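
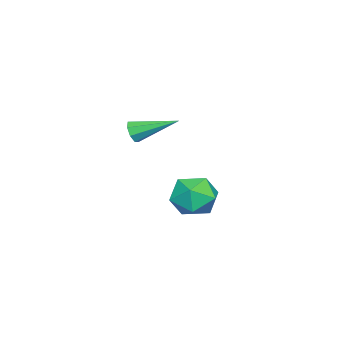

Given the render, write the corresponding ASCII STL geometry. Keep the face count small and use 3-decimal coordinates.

solid 
facet normal 0.195 -0.906 -0.376
outer loop
vertex 0.38 0.123 3.088
vertex -0.002 0.191 2.726
vertex 0.518 0.294 2.747
endloop
endfacet
facet normal 0.838 0.269 0.474
outer loop
vertex 0.38 0.123 3.088
vertex 0.518 0.294 2.747
vertex -0.358 1.849 3.414
endloop
endfacet
facet normal 0.195 -0.906 -0.377
outer loop
vertex 0.518 0.294 2.747
vertex -0.002 0.191 2.726
vertex 0.351 0.405 2.394
endloop
endfacet
facet normal 0.810 0.547 -0.211
outer loop
vertex 0.518 0.294 2.747
vertex 0.351 0.405 2.394
vertex -0.358 1.849 3.414
endloop
endfacet
facet normal 0.196 -0.906 -0.376
outer loop
vertex 0.351 0.405 2.394
vertex -0.002 0.191 2.726
vertex -0.022 0.39 2.236
endloop
endfacet
facet normal 0.277 0.641 -0.715
outer loop
vertex 0.351 0.405 2.394
vertex -0.022 0.39 2.236
vertex -0.358 1.849 3.414
endloop
endfacet
facet normal 0.197 -0.906 -0.376
outer loop
vertex -0.022 0.39 2.236
vertex -0.002 0.191 2.726
vertex -0.383 0.258 2.365
endloop
endfacet
facet normal -0.447 0.497 -0.743
outer loop
vertex -0.022 0.39 2.236
vertex -0.383 0.258 2.365
vertex -0.358 1.849 3.414
endloop
endfacet
facet normal 0.196 -0.906 -0.375
outer loop
vertex -0.383 0.258 2.365
vertex -0.002 0.191 2.726
vertex -0.521 0.087 2.706
endloop
endfacet
facet normal -0.939 0.199 -0.280
outer loop
vertex -0.383 0.258 2.365
vertex -0.521 0.087 2.706
vertex -0.358 1.849 3.414
endloop
endfacet
facet normal 0.196 -0.906 -0.375
outer loop
vertex -0.521 0.087 2.706
vertex -0.002 0.191 2.726
vertex -0.354 -0.023 3.059
endloop
endfacet
facet normal -0.910 -0.079 0.406
outer loop
vertex -0.521 0.087 2.706
vertex -0.354 -0.023 3.059
vertex -0.358 1.849 3.414
endloop
endfacet
facet normal 0.196 -0.906 -0.376
outer loop
vertex -0.354 -0.023 3.059
vertex -0.002 0.191 2.726
vertex 0.019 -0.008 3.217
endloop
endfacet
facet normal -0.378 -0.173 0.909
outer loop
vertex -0.354 -0.023 3.059
vertex 0.019 -0.008 3.217
vertex -0.358 1.849 3.414
endloop
endfacet
facet normal 0.195 -0.906 -0.376
outer loop
vertex 0.019 -0.008 3.217
vertex -0.002 0.191 2.726
vertex 0.38 0.123 3.088
endloop
endfacet
facet normal 0.346 -0.029 0.938
outer loop
vertex 0.019 -0.008 3.217
vertex 0.38 0.123 3.088
vertex -0.358 1.849 3.414
endloop
endfacet
facet normal -0.205 0.947 -0.248
outer loop
vertex -3.475 1.893 -2.774
vertex -4.22 1.944 -1.961
vertex -3.17 2.223 -1.765
endloop
endfacet
facet normal 0.472 0.786 -0.400
outer loop
vertex -3.475 1.893 -2.774
vertex -3.17 2.223 -1.765
vertex -2.522 1.54 -2.342
endloop
endfacet
facet normal 0.472 0.232 -0.851
outer loop
vertex -3.475 1.893 -2.774
vertex -2.522 1.54 -2.342
vertex -3.172 0.839 -2.894
endloop
endfacet
facet normal -0.208 0.052 -0.977
outer loop
vertex -3.475 1.893 -2.774
vertex -3.172 0.839 -2.894
vertex -4.221 1.088 -2.658
endloop
endfacet
facet normal -0.626 0.493 -0.604
outer loop
vertex -3.475 1.893 -2.774
vertex -4.221 1.088 -2.658
vertex -4.22 1.944 -1.961
endloop
endfacet
facet normal 0.791 0.577 0.205
outer loop
vertex -2.522 1.54 -2.342
vertex -3.17 2.223 -1.765
vertex -2.679 1.372 -1.262
endloop
endfacet
facet normal -0.307 0.838 0.451
outer loop
vertex -3.17 2.223 -1.765
vertex -4.22 1.944 -1.961
vertex -3.728 1.621 -1.026
endloop
endfacet
facet normal -0.986 0.105 -0.127
outer loop
vertex -4.22 1.944 -1.961
vertex -4.221 1.088 -2.658
vertex -4.378 0.92 -1.578
endloop
endfacet
facet normal -0.309 -0.610 -0.730
outer loop
vertex -4.221 1.088 -2.658
vertex -3.172 0.839 -2.894
vertex -3.73 0.237 -2.155
endloop
endfacet
facet normal 0.789 -0.318 -0.525
outer loop
vertex -3.172 0.839 -2.894
vertex -2.522 1.54 -2.342
vertex -2.68 0.516 -1.959
endloop
endfacet
facet normal 0.208 -0.052 0.977
outer loop
vertex -3.425 0.567 -1.146
vertex -2.679 1.372 -1.262
vertex -3.728 1.621 -1.026
endloop
endfacet
facet normal -0.472 -0.232 0.851
outer loop
vertex -3.425 0.567 -1.146
vertex -3.728 1.621 -1.026
vertex -4.378 0.92 -1.578
endloop
endfacet
facet normal -0.472 -0.786 0.400
outer loop
vertex -3.425 0.567 -1.146
vertex -4.378 0.92 -1.578
vertex -3.73 0.237 -2.155
endloop
endfacet
facet normal 0.205 -0.947 0.248
outer loop
vertex -3.425 0.567 -1.146
vertex -3.73 0.237 -2.155
vertex -2.68 0.516 -1.959
endloop
endfacet
facet normal 0.626 -0.493 0.604
outer loop
vertex -3.425 0.567 -1.146
vertex -2.68 0.516 -1.959
vertex -2.679 1.372 -1.262
endloop
endfacet
facet normal 0.309 0.610 0.730
outer loop
vertex -3.728 1.621 -1.026
vertex -2.679 1.372 -1.262
vertex -3.17 2.223 -1.765
endloop
endfacet
facet normal -0.789 0.318 0.525
outer loop
vertex -4.378 0.92 -1.578
vertex -3.728 1.621 -1.026
vertex -4.22 1.944 -1.961
endloop
endfacet
facet normal -0.791 -0.577 -0.205
outer loop
vertex -3.73 0.237 -2.155
vertex -4.378 0.92 -1.578
vertex -4.221 1.088 -2.658
endloop
endfacet
facet normal 0.307 -0.838 -0.451
outer loop
vertex -2.68 0.516 -1.959
vertex -3.73 0.237 -2.155
vertex -3.172 0.839 -2.894
endloop
endfacet
facet normal 0.986 -0.105 0.127
outer loop
vertex -2.679 1.372 -1.262
vertex -2.68 0.516 -1.959
vertex -2.522 1.54 -2.342
endloop
endfacet

endsolid


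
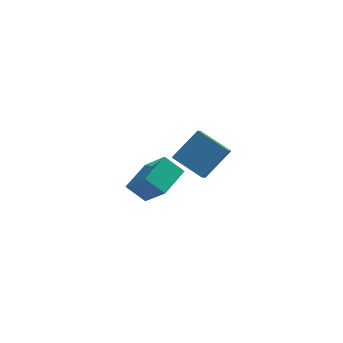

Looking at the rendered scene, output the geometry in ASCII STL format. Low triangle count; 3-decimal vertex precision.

solid 
facet normal -0.556 -0.494 -0.669
outer loop
vertex -1.979 -3.078 0.781
vertex -1.943 -2.225 0.121
vertex -0.699 -3.636 0.13
endloop
endfacet
facet normal -0.033 -0.790 0.612
outer loop
vertex 0.223 -2.815 1.239
vertex -1.979 -3.078 0.781
vertex -0.699 -3.636 0.13
endloop
endfacet
facet normal -0.556 -0.494 -0.668
outer loop
vertex -0.699 -3.636 0.13
vertex -1.943 -2.225 0.121
vertex -0.664 -2.782 -0.531
endloop
endfacet
facet normal 0.831 -0.362 -0.423
outer loop
vertex -0.664 -2.782 -0.531
vertex 0.223 -2.815 1.239
vertex -0.699 -3.636 0.13
endloop
endfacet
facet normal -0.831 0.362 0.423
outer loop
vertex -1.979 -3.078 0.781
vertex -1.021 -1.404 1.23
vertex -1.943 -2.225 0.121
endloop
endfacet
facet normal -0.033 -0.791 0.611
outer loop
vertex -1.056 -2.258 1.891
vertex -1.979 -3.078 0.781
vertex 0.223 -2.815 1.239
endloop
endfacet
facet normal -0.831 0.362 0.423
outer loop
vertex -1.056 -2.258 1.891
vertex -1.021 -1.404 1.23
vertex -1.979 -3.078 0.781
endloop
endfacet
facet normal 0.032 0.790 -0.612
outer loop
vertex -1.943 -2.225 0.121
vertex -1.021 -1.404 1.23
vertex -0.664 -2.782 -0.531
endloop
endfacet
facet normal 0.831 -0.362 -0.423
outer loop
vertex 0.259 -1.962 0.579
vertex 0.223 -2.815 1.239
vertex -0.664 -2.782 -0.531
endloop
endfacet
facet normal 0.033 0.790 -0.612
outer loop
vertex -0.664 -2.782 -0.531
vertex -1.021 -1.404 1.23
vertex 0.259 -1.962 0.579
endloop
endfacet
facet normal 0.556 0.494 0.669
outer loop
vertex 0.259 -1.962 0.579
vertex -1.056 -2.258 1.891
vertex 0.223 -2.815 1.239
endloop
endfacet
facet normal 0.556 0.495 0.668
outer loop
vertex -1.021 -1.404 1.23
vertex -1.056 -2.258 1.891
vertex 0.259 -1.962 0.579
endloop
endfacet
facet normal -0.759 0.134 0.637
outer loop
vertex -3.526 -0.23 -2.895
vertex -2.889 1.099 -2.415
vertex -4.524 0.754 -4.293
endloop
endfacet
facet normal -0.411 -0.857 -0.310
outer loop
vertex -3.651 0.601 -5.025
vertex -3.526 -0.23 -2.895
vertex -4.524 0.754 -4.293
endloop
endfacet
facet normal -0.759 0.133 0.637
outer loop
vertex -4.524 0.754 -4.293
vertex -2.889 1.099 -2.415
vertex -3.888 2.083 -3.813
endloop
endfacet
facet normal -0.505 0.497 -0.706
outer loop
vertex -3.888 2.083 -3.813
vertex -3.651 0.601 -5.025
vertex -4.524 0.754 -4.293
endloop
endfacet
facet normal 0.505 -0.497 0.706
outer loop
vertex -3.526 -0.23 -2.895
vertex -2.016 0.946 -3.147
vertex -2.889 1.099 -2.415
endloop
endfacet
facet normal -0.410 -0.858 -0.310
outer loop
vertex -2.652 -0.383 -3.627
vertex -3.526 -0.23 -2.895
vertex -3.651 0.601 -5.025
endloop
endfacet
facet normal 0.505 -0.497 0.706
outer loop
vertex -2.652 -0.383 -3.627
vertex -2.016 0.946 -3.147
vertex -3.526 -0.23 -2.895
endloop
endfacet
facet normal 0.410 0.857 0.310
outer loop
vertex -2.889 1.099 -2.415
vertex -2.016 0.946 -3.147
vertex -3.888 2.083 -3.813
endloop
endfacet
facet normal -0.504 0.497 -0.706
outer loop
vertex -3.014 1.93 -4.545
vertex -3.651 0.601 -5.025
vertex -3.888 2.083 -3.813
endloop
endfacet
facet normal 0.410 0.857 0.311
outer loop
vertex -3.888 2.083 -3.813
vertex -2.016 0.946 -3.147
vertex -3.014 1.93 -4.545
endloop
endfacet
facet normal 0.759 -0.134 -0.637
outer loop
vertex -3.014 1.93 -4.545
vertex -2.652 -0.383 -3.627
vertex -3.651 0.601 -5.025
endloop
endfacet
facet normal 0.760 -0.134 -0.636
outer loop
vertex -2.016 0.946 -3.147
vertex -2.652 -0.383 -3.627
vertex -3.014 1.93 -4.545
endloop
endfacet

endsolid


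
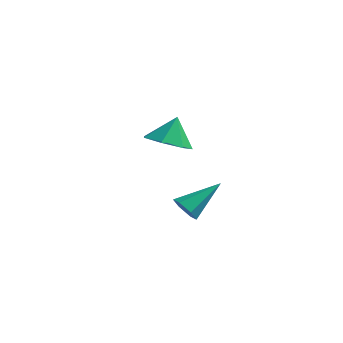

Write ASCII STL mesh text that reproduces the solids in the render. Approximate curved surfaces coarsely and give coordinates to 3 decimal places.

solid 
facet normal -0.512 -0.696 -0.503
outer loop
vertex 2.985 -2.487 -4.168
vertex 2.569 -2.041 -4.362
vertex 3.089 -2.169 -4.714
endloop
endfacet
facet normal 0.955 -0.295 0.010
outer loop
vertex 2.985 -2.487 -4.168
vertex 3.089 -2.169 -4.714
vertex 3.511 -0.759 -3.438
endloop
endfacet
facet normal -0.512 -0.696 -0.503
outer loop
vertex 3.089 -2.169 -4.714
vertex 2.569 -2.041 -4.362
vertex 2.673 -1.723 -4.908
endloop
endfacet
facet normal 0.685 0.365 -0.630
outer loop
vertex 3.089 -2.169 -4.714
vertex 2.673 -1.723 -4.908
vertex 3.511 -0.759 -3.438
endloop
endfacet
facet normal -0.511 -0.697 -0.503
outer loop
vertex 2.673 -1.723 -4.908
vertex 2.569 -2.041 -4.362
vertex 2.153 -1.595 -4.557
endloop
endfacet
facet normal -0.122 0.860 -0.495
outer loop
vertex 2.673 -1.723 -4.908
vertex 2.153 -1.595 -4.557
vertex 3.511 -0.759 -3.438
endloop
endfacet
facet normal -0.512 -0.697 -0.502
outer loop
vertex 2.153 -1.595 -4.557
vertex 2.569 -2.041 -4.362
vertex 2.05 -1.913 -4.011
endloop
endfacet
facet normal -0.660 0.696 0.281
outer loop
vertex 2.153 -1.595 -4.557
vertex 2.05 -1.913 -4.011
vertex 3.511 -0.759 -3.438
endloop
endfacet
facet normal -0.512 -0.696 -0.503
outer loop
vertex 2.05 -1.913 -4.011
vertex 2.569 -2.041 -4.362
vertex 2.466 -2.359 -3.817
endloop
endfacet
facet normal -0.390 0.037 0.920
outer loop
vertex 2.05 -1.913 -4.011
vertex 2.466 -2.359 -3.817
vertex 3.511 -0.759 -3.438
endloop
endfacet
facet normal -0.512 -0.696 -0.503
outer loop
vertex 2.466 -2.359 -3.817
vertex 2.569 -2.041 -4.362
vertex 2.985 -2.487 -4.168
endloop
endfacet
facet normal 0.417 -0.459 0.785
outer loop
vertex 2.466 -2.359 -3.817
vertex 2.985 -2.487 -4.168
vertex 3.511 -0.759 -3.438
endloop
endfacet
facet normal -0.124 -0.499 -0.858
outer loop
vertex 0.728 3.428 -4.42
vertex -0.276 3.166 -4.122
vertex 0.058 4.032 -4.674
endloop
endfacet
facet normal 0.634 0.761 0.137
outer loop
vertex 0.728 3.428 -4.42
vertex 0.058 4.032 -4.674
vertex -0.104 3.854 -2.938
endloop
endfacet
facet normal -0.125 -0.499 -0.858
outer loop
vertex 0.058 4.032 -4.674
vertex -0.276 3.166 -4.122
vertex -0.864 3.984 -4.512
endloop
endfacet
facet normal -0.034 0.995 0.099
outer loop
vertex 0.058 4.032 -4.674
vertex -0.864 3.984 -4.512
vertex -0.104 3.854 -2.938
endloop
endfacet
facet normal -0.125 -0.499 -0.858
outer loop
vertex -0.864 3.984 -4.512
vertex -0.276 3.166 -4.122
vertex -1.343 3.32 -4.056
endloop
endfacet
facet normal -0.623 0.695 0.358
outer loop
vertex -0.864 3.984 -4.512
vertex -1.343 3.32 -4.056
vertex -0.104 3.854 -2.938
endloop
endfacet
facet normal -0.125 -0.498 -0.858
outer loop
vertex -1.343 3.32 -4.056
vertex -0.276 3.166 -4.122
vertex -1.019 2.54 -3.65
endloop
endfacet
facet normal -0.688 0.089 0.720
outer loop
vertex -1.343 3.32 -4.056
vertex -1.019 2.54 -3.65
vertex -0.104 3.854 -2.938
endloop
endfacet
facet normal -0.125 -0.499 -0.858
outer loop
vertex -1.019 2.54 -3.65
vertex -0.276 3.166 -4.122
vertex -0.136 2.231 -3.599
endloop
endfacet
facet normal -0.181 -0.368 0.912
outer loop
vertex -1.019 2.54 -3.65
vertex -0.136 2.231 -3.599
vertex -0.104 3.854 -2.938
endloop
endfacet
facet normal -0.125 -0.499 -0.858
outer loop
vertex -0.136 2.231 -3.599
vertex -0.276 3.166 -4.122
vertex 0.642 2.626 -3.942
endloop
endfacet
facet normal 0.516 -0.332 0.789
outer loop
vertex -0.136 2.231 -3.599
vertex 0.642 2.626 -3.942
vertex -0.104 3.854 -2.938
endloop
endfacet
facet normal -0.125 -0.498 -0.858
outer loop
vertex 0.642 2.626 -3.942
vertex -0.276 3.166 -4.122
vertex 0.728 3.428 -4.42
endloop
endfacet
facet normal 0.879 0.171 0.445
outer loop
vertex 0.642 2.626 -3.942
vertex 0.728 3.428 -4.42
vertex -0.104 3.854 -2.938
endloop
endfacet

endsolid


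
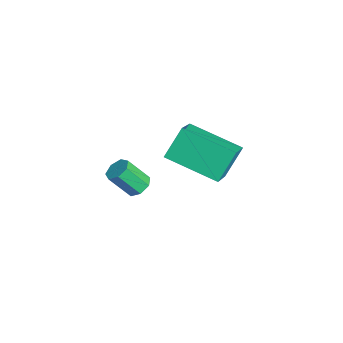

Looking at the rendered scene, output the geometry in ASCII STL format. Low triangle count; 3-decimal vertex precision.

solid 
facet normal 0.116 0.610 -0.784
outer loop
vertex 0.377 -0.297 -3.924
vertex 0.047 0.083 -3.677
vertex 0.602 0.026 -3.639
endloop
endfacet
facet normal 0.879 -0.431 -0.205
outer loop
vertex 0.377 -0.297 -3.924
vertex 0.602 0.026 -3.639
vertex 0.223 -1.102 -2.889
endloop
endfacet
facet normal 0.877 -0.433 -0.208
outer loop
vertex 0.223 -1.102 -2.889
vertex 0.602 0.026 -3.639
vertex 0.449 -0.78 -2.605
endloop
endfacet
facet normal -0.116 -0.610 0.784
outer loop
vertex 0.223 -1.102 -2.889
vertex 0.449 -0.78 -2.605
vertex -0.107 -0.723 -2.643
endloop
endfacet
facet normal 0.116 0.611 -0.783
outer loop
vertex 0.602 0.026 -3.639
vertex 0.047 0.083 -3.677
vertex 0.41 0.391 -3.383
endloop
endfacet
facet normal 0.911 0.249 0.329
outer loop
vertex 0.602 0.026 -3.639
vertex 0.41 0.391 -3.383
vertex 0.449 -0.78 -2.605
endloop
endfacet
facet normal 0.910 0.249 0.330
outer loop
vertex 0.449 -0.78 -2.605
vertex 0.41 0.391 -3.383
vertex 0.256 -0.414 -2.349
endloop
endfacet
facet normal -0.116 -0.610 0.784
outer loop
vertex 0.449 -0.78 -2.605
vertex 0.256 -0.414 -2.349
vertex -0.107 -0.723 -2.643
endloop
endfacet
facet normal 0.116 0.611 -0.783
outer loop
vertex 0.41 0.391 -3.383
vertex 0.047 0.083 -3.677
vertex -0.056 0.524 -3.348
endloop
endfacet
facet normal 0.258 0.743 0.617
outer loop
vertex 0.41 0.391 -3.383
vertex -0.056 0.524 -3.348
vertex 0.256 -0.414 -2.349
endloop
endfacet
facet normal 0.258 0.743 0.617
outer loop
vertex 0.256 -0.414 -2.349
vertex -0.056 0.524 -3.348
vertex -0.21 -0.281 -2.314
endloop
endfacet
facet normal -0.115 -0.610 0.784
outer loop
vertex 0.256 -0.414 -2.349
vertex -0.21 -0.281 -2.314
vertex -0.107 -0.723 -2.643
endloop
endfacet
facet normal 0.116 0.611 -0.783
outer loop
vertex -0.056 0.524 -3.348
vertex 0.047 0.083 -3.677
vertex -0.445 0.325 -3.561
endloop
endfacet
facet normal -0.588 0.678 0.440
outer loop
vertex -0.056 0.524 -3.348
vertex -0.445 0.325 -3.561
vertex -0.21 -0.281 -2.314
endloop
endfacet
facet normal -0.590 0.677 0.440
outer loop
vertex -0.21 -0.281 -2.314
vertex -0.445 0.325 -3.561
vertex -0.598 -0.481 -2.527
endloop
endfacet
facet normal -0.116 -0.610 0.784
outer loop
vertex -0.21 -0.281 -2.314
vertex -0.598 -0.481 -2.527
vertex -0.107 -0.723 -2.643
endloop
endfacet
facet normal 0.116 0.611 -0.783
outer loop
vertex -0.445 0.325 -3.561
vertex 0.047 0.083 -3.677
vertex -0.463 -0.057 -3.862
endloop
endfacet
facet normal -0.993 0.101 -0.068
outer loop
vertex -0.445 0.325 -3.561
vertex -0.463 -0.057 -3.862
vertex -0.598 -0.481 -2.527
endloop
endfacet
facet normal -0.992 0.103 -0.068
outer loop
vertex -0.598 -0.481 -2.527
vertex -0.463 -0.057 -3.862
vertex -0.617 -0.863 -2.827
endloop
endfacet
facet normal -0.115 -0.610 0.784
outer loop
vertex -0.598 -0.481 -2.527
vertex -0.617 -0.863 -2.827
vertex -0.107 -0.723 -2.643
endloop
endfacet
facet normal 0.116 0.611 -0.783
outer loop
vertex -0.463 -0.057 -3.862
vertex 0.047 0.083 -3.677
vertex -0.098 -0.333 -4.023
endloop
endfacet
facet normal -0.648 -0.551 -0.525
outer loop
vertex -0.463 -0.057 -3.862
vertex -0.098 -0.333 -4.023
vertex -0.617 -0.863 -2.827
endloop
endfacet
facet normal -0.647 -0.552 -0.526
outer loop
vertex -0.617 -0.863 -2.827
vertex -0.098 -0.333 -4.023
vertex -0.251 -1.139 -2.988
endloop
endfacet
facet normal -0.115 -0.610 0.784
outer loop
vertex -0.617 -0.863 -2.827
vertex -0.251 -1.139 -2.988
vertex -0.107 -0.723 -2.643
endloop
endfacet
facet normal 0.117 0.611 -0.783
outer loop
vertex -0.098 -0.333 -4.023
vertex 0.047 0.083 -3.677
vertex 0.377 -0.297 -3.924
endloop
endfacet
facet normal 0.182 -0.789 -0.587
outer loop
vertex -0.098 -0.333 -4.023
vertex 0.377 -0.297 -3.924
vertex -0.251 -1.139 -2.988
endloop
endfacet
facet normal 0.184 -0.789 -0.586
outer loop
vertex -0.251 -1.139 -2.988
vertex 0.377 -0.297 -3.924
vertex 0.223 -1.102 -2.889
endloop
endfacet
facet normal -0.116 -0.610 0.784
outer loop
vertex -0.251 -1.139 -2.988
vertex 0.223 -1.102 -2.889
vertex -0.107 -0.723 -2.643
endloop
endfacet
facet normal -0.561 -0.773 0.296
outer loop
vertex 2.967 1.093 2.042
vertex 1.753 1.642 1.174
vertex 3.415 0.348 0.944
endloop
endfacet
facet normal 0.763 -0.345 0.546
outer loop
vertex 4.627 2.018 0.306
vertex 2.967 1.093 2.042
vertex 3.415 0.348 0.944
endloop
endfacet
facet normal -0.561 -0.773 0.296
outer loop
vertex 3.415 0.348 0.944
vertex 1.753 1.642 1.174
vertex 2.201 0.897 0.076
endloop
endfacet
facet normal 0.320 -0.532 -0.784
outer loop
vertex 2.201 0.897 0.076
vertex 4.627 2.018 0.306
vertex 3.415 0.348 0.944
endloop
endfacet
facet normal -0.320 0.532 0.784
outer loop
vertex 2.967 1.093 2.042
vertex 2.965 3.312 0.536
vertex 1.753 1.642 1.174
endloop
endfacet
facet normal 0.763 -0.345 0.546
outer loop
vertex 4.179 2.763 1.404
vertex 2.967 1.093 2.042
vertex 4.627 2.018 0.306
endloop
endfacet
facet normal -0.320 0.532 0.784
outer loop
vertex 4.179 2.763 1.404
vertex 2.965 3.312 0.536
vertex 2.967 1.093 2.042
endloop
endfacet
facet normal -0.763 0.345 -0.546
outer loop
vertex 1.753 1.642 1.174
vertex 2.965 3.312 0.536
vertex 2.201 0.897 0.076
endloop
endfacet
facet normal 0.320 -0.532 -0.784
outer loop
vertex 3.413 2.567 -0.562
vertex 4.627 2.018 0.306
vertex 2.201 0.897 0.076
endloop
endfacet
facet normal -0.763 0.345 -0.546
outer loop
vertex 2.201 0.897 0.076
vertex 2.965 3.312 0.536
vertex 3.413 2.567 -0.562
endloop
endfacet
facet normal 0.561 0.773 -0.296
outer loop
vertex 3.413 2.567 -0.562
vertex 4.179 2.763 1.404
vertex 4.627 2.018 0.306
endloop
endfacet
facet normal 0.561 0.773 -0.296
outer loop
vertex 2.965 3.312 0.536
vertex 4.179 2.763 1.404
vertex 3.413 2.567 -0.562
endloop
endfacet

endsolid


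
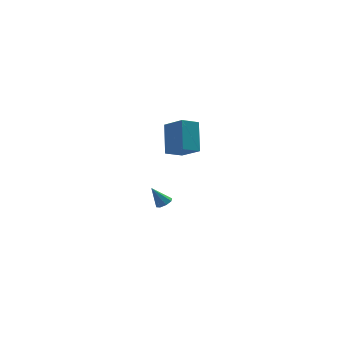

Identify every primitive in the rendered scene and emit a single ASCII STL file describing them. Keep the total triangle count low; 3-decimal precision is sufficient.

solid 
facet normal -0.522 0.682 -0.513
outer loop
vertex 1.146 -2.404 3.668
vertex 2.074 -2.001 3.26
vertex 1.02 -3.616 2.185
endloop
endfacet
facet normal -0.851 -0.369 0.374
outer loop
vertex 1.786 -4.619 2.94
vertex 1.146 -2.404 3.668
vertex 1.02 -3.616 2.185
endloop
endfacet
facet normal -0.521 0.682 -0.513
outer loop
vertex 1.02 -3.616 2.185
vertex 2.074 -2.001 3.26
vertex 1.948 -3.214 1.777
endloop
endfacet
facet normal -0.066 -0.632 -0.772
outer loop
vertex 1.948 -3.214 1.777
vertex 1.786 -4.619 2.94
vertex 1.02 -3.616 2.185
endloop
endfacet
facet normal 0.065 0.632 0.773
outer loop
vertex 1.146 -2.404 3.668
vertex 2.84 -3.004 4.015
vertex 2.074 -2.001 3.26
endloop
endfacet
facet normal -0.851 -0.369 0.374
outer loop
vertex 1.912 -3.406 4.423
vertex 1.146 -2.404 3.668
vertex 1.786 -4.619 2.94
endloop
endfacet
facet normal 0.066 0.632 0.772
outer loop
vertex 1.912 -3.406 4.423
vertex 2.84 -3.004 4.015
vertex 1.146 -2.404 3.668
endloop
endfacet
facet normal 0.851 0.369 -0.374
outer loop
vertex 2.074 -2.001 3.26
vertex 2.84 -3.004 4.015
vertex 1.948 -3.214 1.777
endloop
endfacet
facet normal -0.065 -0.632 -0.772
outer loop
vertex 2.714 -4.216 2.532
vertex 1.786 -4.619 2.94
vertex 1.948 -3.214 1.777
endloop
endfacet
facet normal 0.851 0.369 -0.374
outer loop
vertex 1.948 -3.214 1.777
vertex 2.84 -3.004 4.015
vertex 2.714 -4.216 2.532
endloop
endfacet
facet normal 0.522 -0.682 0.513
outer loop
vertex 2.714 -4.216 2.532
vertex 1.912 -3.406 4.423
vertex 1.786 -4.619 2.94
endloop
endfacet
facet normal 0.521 -0.682 0.513
outer loop
vertex 2.84 -3.004 4.015
vertex 1.912 -3.406 4.423
vertex 2.714 -4.216 2.532
endloop
endfacet
facet normal 0.516 -0.130 -0.847
outer loop
vertex 1.965 0.995 -3.859
vertex 1.618 1.285 -4.115
vertex 2.061 1.381 -3.86
endloop
endfacet
facet normal 0.595 -0.146 0.791
outer loop
vertex 1.965 0.995 -3.859
vertex 2.061 1.381 -3.86
vertex 0.942 1.455 -3.005
endloop
endfacet
facet normal 0.516 -0.130 -0.847
outer loop
vertex 2.061 1.381 -3.86
vertex 1.618 1.285 -4.115
vertex 1.896 1.711 -4.011
endloop
endfacet
facet normal 0.527 0.557 0.642
outer loop
vertex 2.061 1.381 -3.86
vertex 1.896 1.711 -4.011
vertex 0.942 1.455 -3.005
endloop
endfacet
facet normal 0.515 -0.129 -0.847
outer loop
vertex 1.896 1.711 -4.011
vertex 1.618 1.285 -4.115
vertex 1.569 1.791 -4.222
endloop
endfacet
facet normal 0.048 0.956 0.289
outer loop
vertex 1.896 1.711 -4.011
vertex 1.569 1.791 -4.222
vertex 0.942 1.455 -3.005
endloop
endfacet
facet normal 0.516 -0.129 -0.847
outer loop
vertex 1.569 1.791 -4.222
vertex 1.618 1.285 -4.115
vertex 1.27 1.574 -4.371
endloop
endfacet
facet normal -0.565 0.823 -0.064
outer loop
vertex 1.569 1.791 -4.222
vertex 1.27 1.574 -4.371
vertex 0.942 1.455 -3.005
endloop
endfacet
facet normal 0.515 -0.131 -0.847
outer loop
vertex 1.27 1.574 -4.371
vertex 1.618 1.285 -4.115
vertex 1.175 1.188 -4.369
endloop
endfacet
facet normal -0.950 0.233 -0.208
outer loop
vertex 1.27 1.574 -4.371
vertex 1.175 1.188 -4.369
vertex 0.942 1.455 -3.005
endloop
endfacet
facet normal 0.514 -0.130 -0.848
outer loop
vertex 1.175 1.188 -4.369
vertex 1.618 1.285 -4.115
vertex 1.339 0.858 -4.219
endloop
endfacet
facet normal -0.883 -0.466 -0.060
outer loop
vertex 1.175 1.188 -4.369
vertex 1.339 0.858 -4.219
vertex 0.942 1.455 -3.005
endloop
endfacet
facet normal 0.516 -0.131 -0.846
outer loop
vertex 1.339 0.858 -4.219
vertex 1.618 1.285 -4.115
vertex 1.666 0.778 -4.007
endloop
endfacet
facet normal -0.403 -0.867 0.294
outer loop
vertex 1.339 0.858 -4.219
vertex 1.666 0.778 -4.007
vertex 0.942 1.455 -3.005
endloop
endfacet
facet normal 0.515 -0.132 -0.847
outer loop
vertex 1.666 0.778 -4.007
vertex 1.618 1.285 -4.115
vertex 1.965 0.995 -3.859
endloop
endfacet
facet normal 0.211 -0.732 0.647
outer loop
vertex 1.666 0.778 -4.007
vertex 1.965 0.995 -3.859
vertex 0.942 1.455 -3.005
endloop
endfacet

endsolid


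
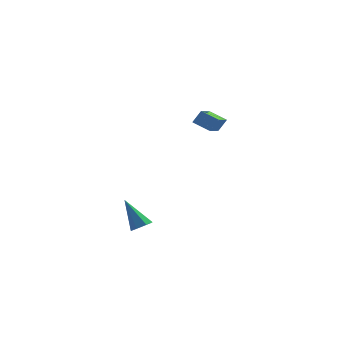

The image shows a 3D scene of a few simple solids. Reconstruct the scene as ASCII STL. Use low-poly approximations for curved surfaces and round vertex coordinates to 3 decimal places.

solid 
facet normal 0.504 -0.308 -0.807
outer loop
vertex -1.443 -4.32 -3.481
vertex -1.726 -3.898 -3.819
vertex -1.202 -3.85 -3.51
endloop
endfacet
facet normal 0.563 -0.240 0.791
outer loop
vertex -1.443 -4.32 -3.481
vertex -1.202 -3.85 -3.51
vertex -2.674 -3.322 -2.301
endloop
endfacet
facet normal 0.504 -0.307 -0.807
outer loop
vertex -1.202 -3.85 -3.51
vertex -1.726 -3.898 -3.819
vertex -1.356 -3.416 -3.771
endloop
endfacet
facet normal 0.639 0.550 0.538
outer loop
vertex -1.202 -3.85 -3.51
vertex -1.356 -3.416 -3.771
vertex -2.674 -3.322 -2.301
endloop
endfacet
facet normal 0.504 -0.307 -0.807
outer loop
vertex -1.356 -3.416 -3.771
vertex -1.726 -3.898 -3.819
vertex -1.788 -3.345 -4.068
endloop
endfacet
facet normal 0.128 0.991 0.051
outer loop
vertex -1.356 -3.416 -3.771
vertex -1.788 -3.345 -4.068
vertex -2.674 -3.322 -2.301
endloop
endfacet
facet normal 0.504 -0.307 -0.807
outer loop
vertex -1.788 -3.345 -4.068
vertex -1.726 -3.898 -3.819
vertex -2.173 -3.691 -4.177
endloop
endfacet
facet normal -0.588 0.750 -0.304
outer loop
vertex -1.788 -3.345 -4.068
vertex -2.173 -3.691 -4.177
vertex -2.674 -3.322 -2.301
endloop
endfacet
facet normal 0.505 -0.307 -0.807
outer loop
vertex -2.173 -3.691 -4.177
vertex -1.726 -3.898 -3.819
vertex -2.222 -4.193 -4.017
endloop
endfacet
facet normal -0.966 0.011 -0.260
outer loop
vertex -2.173 -3.691 -4.177
vertex -2.222 -4.193 -4.017
vertex -2.674 -3.322 -2.301
endloop
endfacet
facet normal 0.504 -0.306 -0.807
outer loop
vertex -2.222 -4.193 -4.017
vertex -1.726 -3.898 -3.819
vertex -1.896 -4.473 -3.707
endloop
endfacet
facet normal -0.723 -0.674 0.152
outer loop
vertex -2.222 -4.193 -4.017
vertex -1.896 -4.473 -3.707
vertex -2.674 -3.322 -2.301
endloop
endfacet
facet normal 0.506 -0.307 -0.806
outer loop
vertex -1.896 -4.473 -3.707
vertex -1.726 -3.898 -3.819
vertex -1.443 -4.32 -3.481
endloop
endfacet
facet normal -0.043 -0.785 0.618
outer loop
vertex -1.896 -4.473 -3.707
vertex -1.443 -4.32 -3.481
vertex -2.674 -3.322 -2.301
endloop
endfacet
facet normal -0.864 0.280 0.418
outer loop
vertex 0.396 2.375 1.865
vertex 0.642 4.033 1.265
vertex -0.025 2.172 1.131
endloop
endfacet
facet normal -0.138 -0.931 0.337
outer loop
vertex 0.918 1.867 0.675
vertex 0.396 2.375 1.865
vertex -0.025 2.172 1.131
endloop
endfacet
facet normal -0.865 0.280 0.417
outer loop
vertex -0.025 2.172 1.131
vertex 0.642 4.033 1.265
vertex 0.222 3.83 0.531
endloop
endfacet
facet normal -0.483 -0.233 -0.844
outer loop
vertex 0.222 3.83 0.531
vertex 0.918 1.867 0.675
vertex -0.025 2.172 1.131
endloop
endfacet
facet normal 0.483 0.234 0.844
outer loop
vertex 0.396 2.375 1.865
vertex 1.585 3.728 0.809
vertex 0.642 4.033 1.265
endloop
endfacet
facet normal -0.138 -0.931 0.337
outer loop
vertex 1.338 2.07 1.409
vertex 0.396 2.375 1.865
vertex 0.918 1.867 0.675
endloop
endfacet
facet normal 0.484 0.233 0.844
outer loop
vertex 1.338 2.07 1.409
vertex 1.585 3.728 0.809
vertex 0.396 2.375 1.865
endloop
endfacet
facet normal 0.138 0.931 -0.337
outer loop
vertex 0.642 4.033 1.265
vertex 1.585 3.728 0.809
vertex 0.222 3.83 0.531
endloop
endfacet
facet normal -0.484 -0.233 -0.843
outer loop
vertex 1.164 3.525 0.075
vertex 0.918 1.867 0.675
vertex 0.222 3.83 0.531
endloop
endfacet
facet normal 0.138 0.931 -0.337
outer loop
vertex 0.222 3.83 0.531
vertex 1.585 3.728 0.809
vertex 1.164 3.525 0.075
endloop
endfacet
facet normal 0.865 -0.279 -0.417
outer loop
vertex 1.164 3.525 0.075
vertex 1.338 2.07 1.409
vertex 0.918 1.867 0.675
endloop
endfacet
facet normal 0.864 -0.280 -0.418
outer loop
vertex 1.585 3.728 0.809
vertex 1.338 2.07 1.409
vertex 1.164 3.525 0.075
endloop
endfacet

endsolid


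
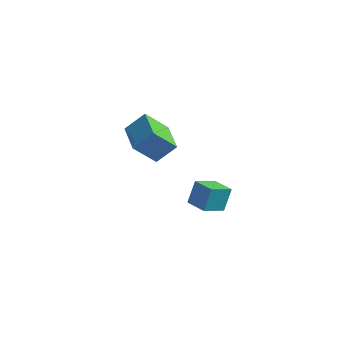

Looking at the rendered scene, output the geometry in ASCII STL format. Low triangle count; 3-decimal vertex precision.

solid 
facet normal -0.553 -0.356 0.753
outer loop
vertex -3.181 -2.882 2.926
vertex -4.113 -1.571 2.862
vertex -3.948 -3.469 2.086
endloop
endfacet
facet normal 0.579 -0.814 0.040
outer loop
vertex -3.047 -2.889 0.858
vertex -3.181 -2.882 2.926
vertex -3.948 -3.469 2.086
endloop
endfacet
facet normal -0.553 -0.356 0.753
outer loop
vertex -3.948 -3.469 2.086
vertex -4.113 -1.571 2.862
vertex -4.88 -2.158 2.021
endloop
endfacet
facet normal -0.599 -0.459 -0.656
outer loop
vertex -4.88 -2.158 2.021
vertex -3.047 -2.889 0.858
vertex -3.948 -3.469 2.086
endloop
endfacet
facet normal 0.599 0.458 0.656
outer loop
vertex -3.181 -2.882 2.926
vertex -3.212 -0.991 1.634
vertex -4.113 -1.571 2.862
endloop
endfacet
facet normal 0.579 -0.814 0.040
outer loop
vertex -2.28 -2.302 1.699
vertex -3.181 -2.882 2.926
vertex -3.047 -2.889 0.858
endloop
endfacet
facet normal 0.599 0.458 0.657
outer loop
vertex -2.28 -2.302 1.699
vertex -3.212 -0.991 1.634
vertex -3.181 -2.882 2.926
endloop
endfacet
facet normal -0.579 0.814 -0.040
outer loop
vertex -4.113 -1.571 2.862
vertex -3.212 -0.991 1.634
vertex -4.88 -2.158 2.021
endloop
endfacet
facet normal -0.599 -0.458 -0.657
outer loop
vertex -3.979 -1.578 0.794
vertex -3.047 -2.889 0.858
vertex -4.88 -2.158 2.021
endloop
endfacet
facet normal -0.579 0.814 -0.040
outer loop
vertex -4.88 -2.158 2.021
vertex -3.212 -0.991 1.634
vertex -3.979 -1.578 0.794
endloop
endfacet
facet normal 0.553 0.356 -0.753
outer loop
vertex -3.979 -1.578 0.794
vertex -2.28 -2.302 1.699
vertex -3.047 -2.889 0.858
endloop
endfacet
facet normal 0.553 0.356 -0.753
outer loop
vertex -3.212 -0.991 1.634
vertex -2.28 -2.302 1.699
vertex -3.979 -1.578 0.794
endloop
endfacet
facet normal -0.474 -0.717 0.511
outer loop
vertex -1.238 -0.546 -2.828
vertex -2.235 -0.034 -3.035
vertex -1.363 -1.223 -3.895
endloop
endfacet
facet normal 0.875 -0.448 0.182
outer loop
vertex -0.705 -0.226 -4.605
vertex -1.238 -0.546 -2.828
vertex -1.363 -1.223 -3.895
endloop
endfacet
facet normal -0.474 -0.717 0.511
outer loop
vertex -1.363 -1.223 -3.895
vertex -2.235 -0.034 -3.035
vertex -2.361 -0.711 -4.102
endloop
endfacet
facet normal -0.099 -0.533 -0.840
outer loop
vertex -2.361 -0.711 -4.102
vertex -0.705 -0.226 -4.605
vertex -1.363 -1.223 -3.895
endloop
endfacet
facet normal 0.099 0.533 0.840
outer loop
vertex -1.238 -0.546 -2.828
vertex -1.577 0.963 -3.745
vertex -2.235 -0.034 -3.035
endloop
endfacet
facet normal 0.875 -0.449 0.182
outer loop
vertex -0.579 0.451 -3.538
vertex -1.238 -0.546 -2.828
vertex -0.705 -0.226 -4.605
endloop
endfacet
facet normal 0.099 0.533 0.840
outer loop
vertex -0.579 0.451 -3.538
vertex -1.577 0.963 -3.745
vertex -1.238 -0.546 -2.828
endloop
endfacet
facet normal -0.875 0.449 -0.181
outer loop
vertex -2.235 -0.034 -3.035
vertex -1.577 0.963 -3.745
vertex -2.361 -0.711 -4.102
endloop
endfacet
facet normal -0.099 -0.533 -0.840
outer loop
vertex -1.702 0.286 -4.812
vertex -0.705 -0.226 -4.605
vertex -2.361 -0.711 -4.102
endloop
endfacet
facet normal -0.875 0.449 -0.182
outer loop
vertex -2.361 -0.711 -4.102
vertex -1.577 0.963 -3.745
vertex -1.702 0.286 -4.812
endloop
endfacet
facet normal 0.474 0.717 -0.511
outer loop
vertex -1.702 0.286 -4.812
vertex -0.579 0.451 -3.538
vertex -0.705 -0.226 -4.605
endloop
endfacet
facet normal 0.474 0.717 -0.511
outer loop
vertex -1.577 0.963 -3.745
vertex -0.579 0.451 -3.538
vertex -1.702 0.286 -4.812
endloop
endfacet

endsolid


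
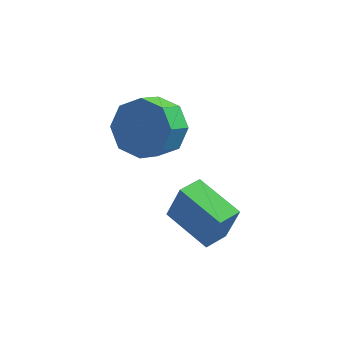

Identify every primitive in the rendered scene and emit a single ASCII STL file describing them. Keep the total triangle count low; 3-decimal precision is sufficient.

solid 
facet normal -0.539 -0.824 0.174
outer loop
vertex -1.332 -3.395 -2.351
vertex -2.736 -2.386 -1.928
vertex -1.751 -3.408 -3.708
endloop
endfacet
facet normal 0.789 -0.567 -0.238
outer loop
vertex -1.244 -2.634 -3.872
vertex -1.332 -3.395 -2.351
vertex -1.751 -3.408 -3.708
endloop
endfacet
facet normal -0.539 -0.824 0.174
outer loop
vertex -1.751 -3.408 -3.708
vertex -2.736 -2.386 -1.928
vertex -3.155 -2.399 -3.285
endloop
endfacet
facet normal -0.295 -0.009 -0.956
outer loop
vertex -3.155 -2.399 -3.285
vertex -1.244 -2.634 -3.872
vertex -1.751 -3.408 -3.708
endloop
endfacet
facet normal 0.295 0.009 0.956
outer loop
vertex -1.332 -3.395 -2.351
vertex -2.229 -1.612 -2.092
vertex -2.736 -2.386 -1.928
endloop
endfacet
facet normal 0.789 -0.567 -0.238
outer loop
vertex -0.825 -2.621 -2.515
vertex -1.332 -3.395 -2.351
vertex -1.244 -2.634 -3.872
endloop
endfacet
facet normal 0.295 0.009 0.956
outer loop
vertex -0.825 -2.621 -2.515
vertex -2.229 -1.612 -2.092
vertex -1.332 -3.395 -2.351
endloop
endfacet
facet normal -0.789 0.567 0.238
outer loop
vertex -2.736 -2.386 -1.928
vertex -2.229 -1.612 -2.092
vertex -3.155 -2.399 -3.285
endloop
endfacet
facet normal -0.295 -0.009 -0.956
outer loop
vertex -2.648 -1.625 -3.449
vertex -1.244 -2.634 -3.872
vertex -3.155 -2.399 -3.285
endloop
endfacet
facet normal -0.789 0.567 0.238
outer loop
vertex -3.155 -2.399 -3.285
vertex -2.229 -1.612 -2.092
vertex -2.648 -1.625 -3.449
endloop
endfacet
facet normal 0.539 0.824 -0.174
outer loop
vertex -2.648 -1.625 -3.449
vertex -0.825 -2.621 -2.515
vertex -1.244 -2.634 -3.872
endloop
endfacet
facet normal 0.539 0.824 -0.174
outer loop
vertex -2.229 -1.612 -2.092
vertex -0.825 -2.621 -2.515
vertex -2.648 -1.625 -3.449
endloop
endfacet
facet normal 0.393 0.726 -0.564
outer loop
vertex -2.636 -1.331 0.238
vertex -3.634 -1.059 -0.107
vertex -2.997 -0.757 0.725
endloop
endfacet
facet normal 0.812 0.015 0.584
outer loop
vertex -2.636 -1.331 0.238
vertex -2.997 -0.757 0.725
vertex -3.049 -2.093 0.831
endloop
endfacet
facet normal 0.812 0.015 0.583
outer loop
vertex -3.049 -2.093 0.831
vertex -2.997 -0.757 0.725
vertex -3.409 -1.519 1.318
endloop
endfacet
facet normal -0.393 -0.726 0.565
outer loop
vertex -3.049 -2.093 0.831
vertex -3.409 -1.519 1.318
vertex -4.046 -1.821 0.487
endloop
endfacet
facet normal 0.394 0.725 -0.565
outer loop
vertex -2.997 -0.757 0.725
vertex -3.634 -1.059 -0.107
vertex -3.73 -0.36 0.724
endloop
endfacet
facet normal 0.268 0.497 0.825
outer loop
vertex -2.997 -0.757 0.725
vertex -3.73 -0.36 0.724
vertex -3.409 -1.519 1.318
endloop
endfacet
facet normal 0.268 0.497 0.825
outer loop
vertex -3.409 -1.519 1.318
vertex -3.73 -0.36 0.724
vertex -4.143 -1.122 1.317
endloop
endfacet
facet normal -0.393 -0.725 0.565
outer loop
vertex -3.409 -1.519 1.318
vertex -4.143 -1.122 1.317
vertex -4.046 -1.821 0.487
endloop
endfacet
facet normal 0.392 0.726 -0.565
outer loop
vertex -3.73 -0.36 0.724
vertex -3.634 -1.059 -0.107
vertex -4.408 -0.373 0.237
endloop
endfacet
facet normal -0.432 0.688 0.583
outer loop
vertex -3.73 -0.36 0.724
vertex -4.408 -0.373 0.237
vertex -4.143 -1.122 1.317
endloop
endfacet
facet normal -0.432 0.688 0.583
outer loop
vertex -4.143 -1.122 1.317
vertex -4.408 -0.373 0.237
vertex -4.82 -1.134 0.83
endloop
endfacet
facet normal -0.393 -0.725 0.565
outer loop
vertex -4.143 -1.122 1.317
vertex -4.82 -1.134 0.83
vertex -4.046 -1.821 0.487
endloop
endfacet
facet normal 0.393 0.726 -0.564
outer loop
vertex -4.408 -0.373 0.237
vertex -3.634 -1.059 -0.107
vertex -4.631 -0.787 -0.451
endloop
endfacet
facet normal -0.880 0.476 -0.001
outer loop
vertex -4.408 -0.373 0.237
vertex -4.631 -0.787 -0.451
vertex -4.82 -1.134 0.83
endloop
endfacet
facet normal -0.879 0.476 -0.001
outer loop
vertex -4.82 -1.134 0.83
vertex -4.631 -0.787 -0.451
vertex -5.044 -1.549 0.142
endloop
endfacet
facet normal -0.393 -0.725 0.565
outer loop
vertex -4.82 -1.134 0.83
vertex -5.044 -1.549 0.142
vertex -4.046 -1.821 0.487
endloop
endfacet
facet normal 0.393 0.726 -0.565
outer loop
vertex -4.631 -0.787 -0.451
vertex -3.634 -1.059 -0.107
vertex -4.271 -1.361 -0.938
endloop
endfacet
facet normal -0.812 -0.014 -0.584
outer loop
vertex -4.631 -0.787 -0.451
vertex -4.271 -1.361 -0.938
vertex -5.044 -1.549 0.142
endloop
endfacet
facet normal -0.812 -0.015 -0.584
outer loop
vertex -5.044 -1.549 0.142
vertex -4.271 -1.361 -0.938
vertex -4.683 -2.123 -0.345
endloop
endfacet
facet normal -0.393 -0.726 0.564
outer loop
vertex -5.044 -1.549 0.142
vertex -4.683 -2.123 -0.345
vertex -4.046 -1.821 0.487
endloop
endfacet
facet normal 0.393 0.725 -0.565
outer loop
vertex -4.271 -1.361 -0.938
vertex -3.634 -1.059 -0.107
vertex -3.537 -1.758 -0.937
endloop
endfacet
facet normal -0.268 -0.497 -0.825
outer loop
vertex -4.271 -1.361 -0.938
vertex -3.537 -1.758 -0.937
vertex -4.683 -2.123 -0.345
endloop
endfacet
facet normal -0.268 -0.497 -0.825
outer loop
vertex -4.683 -2.123 -0.345
vertex -3.537 -1.758 -0.937
vertex -3.95 -2.52 -0.344
endloop
endfacet
facet normal -0.394 -0.725 0.565
outer loop
vertex -4.683 -2.123 -0.345
vertex -3.95 -2.52 -0.344
vertex -4.046 -1.821 0.487
endloop
endfacet
facet normal 0.393 0.725 -0.565
outer loop
vertex -3.537 -1.758 -0.937
vertex -3.634 -1.059 -0.107
vertex -2.86 -1.746 -0.45
endloop
endfacet
facet normal 0.432 -0.688 -0.583
outer loop
vertex -3.537 -1.758 -0.937
vertex -2.86 -1.746 -0.45
vertex -3.95 -2.52 -0.344
endloop
endfacet
facet normal 0.432 -0.688 -0.583
outer loop
vertex -3.95 -2.52 -0.344
vertex -2.86 -1.746 -0.45
vertex -3.272 -2.507 0.143
endloop
endfacet
facet normal -0.392 -0.726 0.565
outer loop
vertex -3.95 -2.52 -0.344
vertex -3.272 -2.507 0.143
vertex -4.046 -1.821 0.487
endloop
endfacet
facet normal 0.393 0.725 -0.565
outer loop
vertex -2.86 -1.746 -0.45
vertex -3.634 -1.059 -0.107
vertex -2.636 -1.331 0.238
endloop
endfacet
facet normal 0.880 -0.476 0.001
outer loop
vertex -2.86 -1.746 -0.45
vertex -2.636 -1.331 0.238
vertex -3.272 -2.507 0.143
endloop
endfacet
facet normal 0.880 -0.476 0.001
outer loop
vertex -3.272 -2.507 0.143
vertex -2.636 -1.331 0.238
vertex -3.049 -2.093 0.831
endloop
endfacet
facet normal -0.393 -0.726 0.564
outer loop
vertex -3.272 -2.507 0.143
vertex -3.049 -2.093 0.831
vertex -4.046 -1.821 0.487
endloop
endfacet

endsolid


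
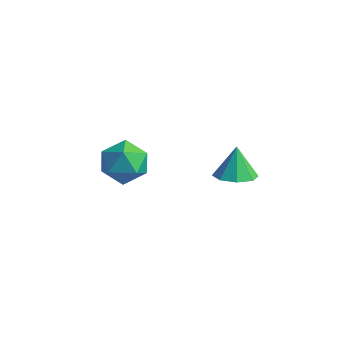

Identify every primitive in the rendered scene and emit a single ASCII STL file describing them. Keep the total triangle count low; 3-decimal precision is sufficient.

solid 
facet normal 0.214 -0.323 -0.922
outer loop
vertex 1.575 -2.03 3.024
vertex 0.9 -2.608 3.07
vertex 0.99 -1.766 2.796
endloop
endfacet
facet normal 0.295 0.909 0.296
outer loop
vertex 1.575 -2.03 3.024
vertex 0.99 -1.766 2.796
vertex 0.6 -2.152 4.37
endloop
endfacet
facet normal 0.213 -0.323 -0.922
outer loop
vertex 0.99 -1.766 2.796
vertex 0.9 -2.608 3.07
vertex 0.352 -1.995 2.729
endloop
endfacet
facet normal -0.348 0.927 0.141
outer loop
vertex 0.99 -1.766 2.796
vertex 0.352 -1.995 2.729
vertex 0.6 -2.152 4.37
endloop
endfacet
facet normal 0.214 -0.322 -0.922
outer loop
vertex 0.352 -1.995 2.729
vertex 0.9 -2.608 3.07
vertex 0.035 -2.583 2.861
endloop
endfacet
facet normal -0.849 0.497 0.176
outer loop
vertex 0.352 -1.995 2.729
vertex 0.035 -2.583 2.861
vertex 0.6 -2.152 4.37
endloop
endfacet
facet normal 0.213 -0.323 -0.922
outer loop
vertex 0.035 -2.583 2.861
vertex 0.9 -2.608 3.07
vertex 0.225 -3.186 3.116
endloop
endfacet
facet normal -0.916 -0.128 0.380
outer loop
vertex 0.035 -2.583 2.861
vertex 0.225 -3.186 3.116
vertex 0.6 -2.152 4.37
endloop
endfacet
facet normal 0.214 -0.323 -0.922
outer loop
vertex 0.225 -3.186 3.116
vertex 0.9 -2.608 3.07
vertex 0.81 -3.45 3.344
endloop
endfacet
facet normal -0.510 -0.583 0.633
outer loop
vertex 0.225 -3.186 3.116
vertex 0.81 -3.45 3.344
vertex 0.6 -2.152 4.37
endloop
endfacet
facet normal 0.213 -0.323 -0.922
outer loop
vertex 0.81 -3.45 3.344
vertex 0.9 -2.608 3.07
vertex 1.448 -3.22 3.411
endloop
endfacet
facet normal 0.134 -0.601 0.788
outer loop
vertex 0.81 -3.45 3.344
vertex 1.448 -3.22 3.411
vertex 0.6 -2.152 4.37
endloop
endfacet
facet normal 0.213 -0.323 -0.922
outer loop
vertex 1.448 -3.22 3.411
vertex 0.9 -2.608 3.07
vertex 1.765 -2.632 3.278
endloop
endfacet
facet normal 0.635 -0.172 0.753
outer loop
vertex 1.448 -3.22 3.411
vertex 1.765 -2.632 3.278
vertex 0.6 -2.152 4.37
endloop
endfacet
facet normal 0.213 -0.322 -0.922
outer loop
vertex 1.765 -2.632 3.278
vertex 0.9 -2.608 3.07
vertex 1.575 -2.03 3.024
endloop
endfacet
facet normal 0.702 0.453 0.549
outer loop
vertex 1.765 -2.632 3.278
vertex 1.575 -2.03 3.024
vertex 0.6 -2.152 4.37
endloop
endfacet
facet normal -0.964 -0.262 -0.045
outer loop
vertex -4.755 -3.284 1.879
vertex -4.466 -4.278 1.467
vertex -4.556 -4.137 2.568
endloop
endfacet
facet normal -0.849 0.197 0.489
outer loop
vertex -4.755 -3.284 1.879
vertex -4.556 -4.137 2.568
vertex -4.176 -3.12 2.818
endloop
endfacet
facet normal -0.570 0.793 0.213
outer loop
vertex -4.755 -3.284 1.879
vertex -4.176 -3.12 2.818
vertex -3.851 -2.632 1.87
endloop
endfacet
facet normal -0.512 0.703 -0.493
outer loop
vertex -4.755 -3.284 1.879
vertex -3.851 -2.632 1.87
vertex -4.03 -3.348 1.035
endloop
endfacet
facet normal -0.756 0.051 -0.653
outer loop
vertex -4.755 -3.284 1.879
vertex -4.03 -3.348 1.035
vertex -4.466 -4.278 1.467
endloop
endfacet
facet normal -0.365 -0.091 0.926
outer loop
vertex -4.176 -3.12 2.818
vertex -4.556 -4.137 2.568
vertex -3.53 -4.012 2.985
endloop
endfacet
facet normal -0.551 -0.833 0.062
outer loop
vertex -4.556 -4.137 2.568
vertex -4.466 -4.278 1.467
vertex -3.709 -4.728 2.15
endloop
endfacet
facet normal -0.214 -0.327 -0.920
outer loop
vertex -4.466 -4.278 1.467
vertex -4.03 -3.348 1.035
vertex -3.384 -4.24 1.202
endloop
endfacet
facet normal 0.181 0.727 -0.662
outer loop
vertex -4.03 -3.348 1.035
vertex -3.851 -2.632 1.87
vertex -3.004 -3.223 1.452
endloop
endfacet
facet normal 0.087 0.873 0.479
outer loop
vertex -3.851 -2.632 1.87
vertex -4.176 -3.12 2.818
vertex -3.094 -3.082 2.553
endloop
endfacet
facet normal 0.512 -0.703 0.493
outer loop
vertex -2.805 -4.076 2.141
vertex -3.53 -4.012 2.985
vertex -3.709 -4.728 2.15
endloop
endfacet
facet normal 0.570 -0.793 -0.213
outer loop
vertex -2.805 -4.076 2.141
vertex -3.709 -4.728 2.15
vertex -3.384 -4.24 1.202
endloop
endfacet
facet normal 0.849 -0.197 -0.489
outer loop
vertex -2.805 -4.076 2.141
vertex -3.384 -4.24 1.202
vertex -3.004 -3.223 1.452
endloop
endfacet
facet normal 0.964 0.262 0.045
outer loop
vertex -2.805 -4.076 2.141
vertex -3.004 -3.223 1.452
vertex -3.094 -3.082 2.553
endloop
endfacet
facet normal 0.756 -0.051 0.653
outer loop
vertex -2.805 -4.076 2.141
vertex -3.094 -3.082 2.553
vertex -3.53 -4.012 2.985
endloop
endfacet
facet normal -0.181 -0.727 0.662
outer loop
vertex -3.709 -4.728 2.15
vertex -3.53 -4.012 2.985
vertex -4.556 -4.137 2.568
endloop
endfacet
facet normal -0.087 -0.873 -0.479
outer loop
vertex -3.384 -4.24 1.202
vertex -3.709 -4.728 2.15
vertex -4.466 -4.278 1.467
endloop
endfacet
facet normal 0.365 0.091 -0.926
outer loop
vertex -3.004 -3.223 1.452
vertex -3.384 -4.24 1.202
vertex -4.03 -3.348 1.035
endloop
endfacet
facet normal 0.551 0.833 -0.062
outer loop
vertex -3.094 -3.082 2.553
vertex -3.004 -3.223 1.452
vertex -3.851 -2.632 1.87
endloop
endfacet
facet normal 0.214 0.327 0.920
outer loop
vertex -3.53 -4.012 2.985
vertex -3.094 -3.082 2.553
vertex -4.176 -3.12 2.818
endloop
endfacet

endsolid


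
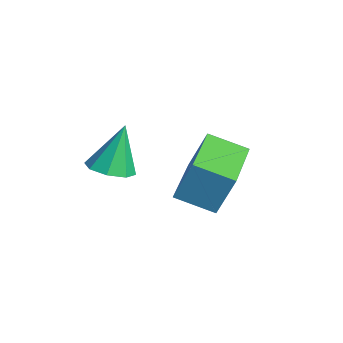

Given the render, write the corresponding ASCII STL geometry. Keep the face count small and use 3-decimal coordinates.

solid 
facet normal 0.133 -0.315 -0.940
outer loop
vertex -2.74 -1.081 -0.471
vertex -3.406 -1.327 -0.483
vertex -3.095 -0.71 -0.646
endloop
endfacet
facet normal 0.635 0.729 0.257
outer loop
vertex -2.74 -1.081 -0.471
vertex -3.095 -0.71 -0.646
vertex -3.614 -0.833 0.983
endloop
endfacet
facet normal 0.133 -0.315 -0.940
outer loop
vertex -3.095 -0.71 -0.646
vertex -3.406 -1.327 -0.483
vertex -3.633 -0.699 -0.726
endloop
endfacet
facet normal 0.009 0.997 0.078
outer loop
vertex -3.095 -0.71 -0.646
vertex -3.633 -0.699 -0.726
vertex -3.614 -0.833 0.983
endloop
endfacet
facet normal 0.133 -0.315 -0.940
outer loop
vertex -3.633 -0.699 -0.726
vertex -3.406 -1.327 -0.483
vertex -4.037 -1.057 -0.663
endloop
endfacet
facet normal -0.656 0.752 0.066
outer loop
vertex -3.633 -0.699 -0.726
vertex -4.037 -1.057 -0.663
vertex -3.614 -0.833 0.983
endloop
endfacet
facet normal 0.133 -0.316 -0.940
outer loop
vertex -4.037 -1.057 -0.663
vertex -3.406 -1.327 -0.483
vertex -4.072 -1.572 -0.495
endloop
endfacet
facet normal -0.963 0.140 0.229
outer loop
vertex -4.037 -1.057 -0.663
vertex -4.072 -1.572 -0.495
vertex -3.614 -0.833 0.983
endloop
endfacet
facet normal 0.133 -0.317 -0.939
outer loop
vertex -4.072 -1.572 -0.495
vertex -3.406 -1.327 -0.483
vertex -3.717 -1.944 -0.319
endloop
endfacet
facet normal -0.739 -0.483 0.470
outer loop
vertex -4.072 -1.572 -0.495
vertex -3.717 -1.944 -0.319
vertex -3.614 -0.833 0.983
endloop
endfacet
facet normal 0.134 -0.317 -0.939
outer loop
vertex -3.717 -1.944 -0.319
vertex -3.406 -1.327 -0.483
vertex -3.179 -1.954 -0.239
endloop
endfacet
facet normal -0.111 -0.752 0.650
outer loop
vertex -3.717 -1.944 -0.319
vertex -3.179 -1.954 -0.239
vertex -3.614 -0.833 0.983
endloop
endfacet
facet normal 0.134 -0.317 -0.939
outer loop
vertex -3.179 -1.954 -0.239
vertex -3.406 -1.327 -0.483
vertex -2.775 -1.597 -0.302
endloop
endfacet
facet normal 0.552 -0.507 0.662
outer loop
vertex -3.179 -1.954 -0.239
vertex -2.775 -1.597 -0.302
vertex -3.614 -0.833 0.983
endloop
endfacet
facet normal 0.134 -0.317 -0.939
outer loop
vertex -2.775 -1.597 -0.302
vertex -3.406 -1.327 -0.483
vertex -2.74 -1.081 -0.471
endloop
endfacet
facet normal 0.860 0.105 0.499
outer loop
vertex -2.775 -1.597 -0.302
vertex -2.74 -1.081 -0.471
vertex -3.614 -0.833 0.983
endloop
endfacet
facet normal -0.464 -0.804 0.372
outer loop
vertex -1.736 0.408 0.316
vertex -3.6 1.457 0.256
vertex -1.955 -0.054 -0.955
endloop
endfacet
facet normal 0.871 -0.490 0.028
outer loop
vertex -1.38 0.943 -1.416
vertex -1.736 0.408 0.316
vertex -1.955 -0.054 -0.955
endloop
endfacet
facet normal -0.464 -0.804 0.372
outer loop
vertex -1.955 -0.054 -0.955
vertex -3.6 1.457 0.256
vertex -3.82 0.995 -1.015
endloop
endfacet
facet normal -0.160 -0.337 -0.928
outer loop
vertex -3.82 0.995 -1.015
vertex -1.38 0.943 -1.416
vertex -1.955 -0.054 -0.955
endloop
endfacet
facet normal 0.160 0.337 0.928
outer loop
vertex -1.736 0.408 0.316
vertex -3.025 2.454 -0.205
vertex -3.6 1.457 0.256
endloop
endfacet
facet normal 0.871 -0.490 0.028
outer loop
vertex -1.16 1.405 -0.145
vertex -1.736 0.408 0.316
vertex -1.38 0.943 -1.416
endloop
endfacet
facet normal 0.160 0.337 0.928
outer loop
vertex -1.16 1.405 -0.145
vertex -3.025 2.454 -0.205
vertex -1.736 0.408 0.316
endloop
endfacet
facet normal -0.871 0.490 -0.027
outer loop
vertex -3.6 1.457 0.256
vertex -3.025 2.454 -0.205
vertex -3.82 0.995 -1.015
endloop
endfacet
facet normal -0.160 -0.337 -0.928
outer loop
vertex -3.244 1.992 -1.476
vertex -1.38 0.943 -1.416
vertex -3.82 0.995 -1.015
endloop
endfacet
facet normal -0.871 0.490 -0.028
outer loop
vertex -3.82 0.995 -1.015
vertex -3.025 2.454 -0.205
vertex -3.244 1.992 -1.476
endloop
endfacet
facet normal 0.464 0.804 -0.372
outer loop
vertex -3.244 1.992 -1.476
vertex -1.16 1.405 -0.145
vertex -1.38 0.943 -1.416
endloop
endfacet
facet normal 0.464 0.804 -0.372
outer loop
vertex -3.025 2.454 -0.205
vertex -1.16 1.405 -0.145
vertex -3.244 1.992 -1.476
endloop
endfacet

endsolid


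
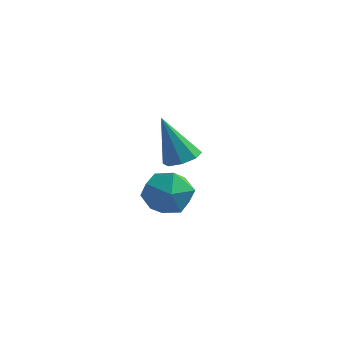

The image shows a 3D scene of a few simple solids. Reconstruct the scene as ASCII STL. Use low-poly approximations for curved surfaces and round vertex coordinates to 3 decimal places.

solid 
facet normal 0.393 -0.001 -0.919
outer loop
vertex -2.295 2.683 2.943
vertex -2.911 2.419 2.68
vertex -2.647 3.08 2.792
endloop
endfacet
facet normal 0.502 0.658 0.560
outer loop
vertex -2.295 2.683 2.943
vertex -2.647 3.08 2.792
vertex -3.689 2.421 4.5
endloop
endfacet
facet normal 0.393 -0.001 -0.919
outer loop
vertex -2.647 3.08 2.792
vertex -2.911 2.419 2.68
vertex -3.154 3.089 2.575
endloop
endfacet
facet normal -0.111 0.948 0.298
outer loop
vertex -2.647 3.08 2.792
vertex -3.154 3.089 2.575
vertex -3.689 2.421 4.5
endloop
endfacet
facet normal 0.393 -0.002 -0.919
outer loop
vertex -3.154 3.089 2.575
vertex -2.911 2.419 2.68
vertex -3.518 2.706 2.42
endloop
endfacet
facet normal -0.731 0.681 0.033
outer loop
vertex -3.154 3.089 2.575
vertex -3.518 2.706 2.42
vertex -3.689 2.421 4.5
endloop
endfacet
facet normal 0.393 -0.001 -0.919
outer loop
vertex -3.518 2.706 2.42
vertex -2.911 2.419 2.68
vertex -3.527 2.155 2.417
endloop
endfacet
facet normal -0.997 0.017 -0.080
outer loop
vertex -3.518 2.706 2.42
vertex -3.527 2.155 2.417
vertex -3.689 2.421 4.5
endloop
endfacet
facet normal 0.392 0.000 -0.920
outer loop
vertex -3.527 2.155 2.417
vertex -2.911 2.419 2.68
vertex -3.175 1.759 2.567
endloop
endfacet
facet normal -0.752 -0.659 0.026
outer loop
vertex -3.527 2.155 2.417
vertex -3.175 1.759 2.567
vertex -3.689 2.421 4.5
endloop
endfacet
facet normal 0.393 0.000 -0.919
outer loop
vertex -3.175 1.759 2.567
vertex -2.911 2.419 2.68
vertex -2.668 1.75 2.784
endloop
endfacet
facet normal -0.140 -0.948 0.287
outer loop
vertex -3.175 1.759 2.567
vertex -2.668 1.75 2.784
vertex -3.689 2.421 4.5
endloop
endfacet
facet normal 0.392 -0.001 -0.920
outer loop
vertex -2.668 1.75 2.784
vertex -2.911 2.419 2.68
vertex -2.304 2.133 2.939
endloop
endfacet
facet normal 0.481 -0.681 0.552
outer loop
vertex -2.668 1.75 2.784
vertex -2.304 2.133 2.939
vertex -3.689 2.421 4.5
endloop
endfacet
facet normal 0.393 0.000 -0.920
outer loop
vertex -2.304 2.133 2.939
vertex -2.911 2.419 2.68
vertex -2.295 2.683 2.943
endloop
endfacet
facet normal 0.746 -0.017 0.665
outer loop
vertex -2.304 2.133 2.939
vertex -2.295 2.683 2.943
vertex -3.689 2.421 4.5
endloop
endfacet
facet normal -0.864 0.498 -0.075
outer loop
vertex -2.293 -0.853 2.938
vertex -2.79 -1.69 3.109
vertex -2.523 -1.112 3.864
endloop
endfacet
facet normal -0.346 0.922 0.172
outer loop
vertex -2.293 -0.853 2.938
vertex -2.523 -1.112 3.864
vertex -1.63 -0.739 3.662
endloop
endfacet
facet normal 0.179 0.933 -0.311
outer loop
vertex -2.293 -0.853 2.938
vertex -1.63 -0.739 3.662
vertex -1.346 -1.087 2.782
endloop
endfacet
facet normal -0.014 0.515 -0.857
outer loop
vertex -2.293 -0.853 2.938
vertex -1.346 -1.087 2.782
vertex -2.063 -1.675 2.44
endloop
endfacet
facet normal -0.659 0.246 -0.711
outer loop
vertex -2.293 -0.853 2.938
vertex -2.063 -1.675 2.44
vertex -2.79 -1.69 3.109
endloop
endfacet
facet normal -0.090 0.632 0.770
outer loop
vertex -1.63 -0.739 3.662
vertex -2.523 -1.112 3.864
vertex -1.717 -1.505 4.28
endloop
endfacet
facet normal -0.927 -0.056 0.371
outer loop
vertex -2.523 -1.112 3.864
vertex -2.79 -1.69 3.109
vertex -2.434 -2.093 3.938
endloop
endfacet
facet normal -0.595 -0.463 -0.657
outer loop
vertex -2.79 -1.69 3.109
vertex -2.063 -1.675 2.44
vertex -2.15 -2.441 3.058
endloop
endfacet
facet normal 0.448 -0.027 -0.894
outer loop
vertex -2.063 -1.675 2.44
vertex -1.346 -1.087 2.782
vertex -1.257 -2.068 2.856
endloop
endfacet
facet normal 0.761 0.649 -0.011
outer loop
vertex -1.346 -1.087 2.782
vertex -1.63 -0.739 3.662
vertex -0.99 -1.49 3.611
endloop
endfacet
facet normal 0.014 -0.515 0.857
outer loop
vertex -1.487 -2.327 3.782
vertex -1.717 -1.505 4.28
vertex -2.434 -2.093 3.938
endloop
endfacet
facet normal -0.179 -0.933 0.311
outer loop
vertex -1.487 -2.327 3.782
vertex -2.434 -2.093 3.938
vertex -2.15 -2.441 3.058
endloop
endfacet
facet normal 0.346 -0.922 -0.172
outer loop
vertex -1.487 -2.327 3.782
vertex -2.15 -2.441 3.058
vertex -1.257 -2.068 2.856
endloop
endfacet
facet normal 0.864 -0.498 0.075
outer loop
vertex -1.487 -2.327 3.782
vertex -1.257 -2.068 2.856
vertex -0.99 -1.49 3.611
endloop
endfacet
facet normal 0.659 -0.246 0.711
outer loop
vertex -1.487 -2.327 3.782
vertex -0.99 -1.49 3.611
vertex -1.717 -1.505 4.28
endloop
endfacet
facet normal -0.448 0.027 0.894
outer loop
vertex -2.434 -2.093 3.938
vertex -1.717 -1.505 4.28
vertex -2.523 -1.112 3.864
endloop
endfacet
facet normal -0.761 -0.649 0.011
outer loop
vertex -2.15 -2.441 3.058
vertex -2.434 -2.093 3.938
vertex -2.79 -1.69 3.109
endloop
endfacet
facet normal 0.090 -0.632 -0.770
outer loop
vertex -1.257 -2.068 2.856
vertex -2.15 -2.441 3.058
vertex -2.063 -1.675 2.44
endloop
endfacet
facet normal 0.927 0.056 -0.371
outer loop
vertex -0.99 -1.49 3.611
vertex -1.257 -2.068 2.856
vertex -1.346 -1.087 2.782
endloop
endfacet
facet normal 0.595 0.463 0.657
outer loop
vertex -1.717 -1.505 4.28
vertex -0.99 -1.49 3.611
vertex -1.63 -0.739 3.662
endloop
endfacet

endsolid


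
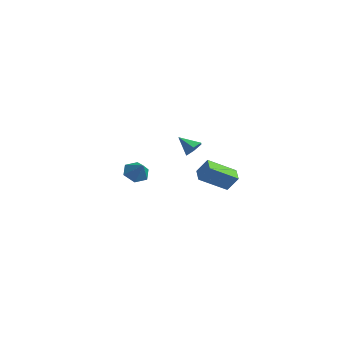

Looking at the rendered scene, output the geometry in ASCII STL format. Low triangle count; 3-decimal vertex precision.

solid 
facet normal -0.705 0.083 -0.705
outer loop
vertex -3.552 0.307 -0.51
vertex -4.062 -0.053 -0.042
vertex -3.993 0.723 -0.02
endloop
endfacet
facet normal 0.727 0.682 0.075
outer loop
vertex -3.552 0.307 -0.51
vertex -3.993 0.723 -0.02
vertex -3.258 -0.147 0.762
endloop
endfacet
facet normal -0.705 0.083 -0.705
outer loop
vertex -3.993 0.723 -0.02
vertex -4.062 -0.053 -0.042
vertex -4.503 0.363 0.448
endloop
endfacet
facet normal 0.122 0.718 0.685
outer loop
vertex -3.993 0.723 -0.02
vertex -4.503 0.363 0.448
vertex -3.258 -0.147 0.762
endloop
endfacet
facet normal -0.705 0.082 -0.704
outer loop
vertex -4.503 0.363 0.448
vertex -4.062 -0.053 -0.042
vertex -4.571 -0.414 0.426
endloop
endfacet
facet normal -0.247 -0.006 0.969
outer loop
vertex -4.503 0.363 0.448
vertex -4.571 -0.414 0.426
vertex -3.258 -0.147 0.762
endloop
endfacet
facet normal -0.705 0.082 -0.704
outer loop
vertex -4.571 -0.414 0.426
vertex -4.062 -0.053 -0.042
vertex -4.13 -0.83 -0.064
endloop
endfacet
facet normal -0.009 -0.766 0.643
outer loop
vertex -4.571 -0.414 0.426
vertex -4.13 -0.83 -0.064
vertex -3.258 -0.147 0.762
endloop
endfacet
facet normal -0.705 0.082 -0.705
outer loop
vertex -4.13 -0.83 -0.064
vertex -4.062 -0.053 -0.042
vertex -3.62 -0.47 -0.532
endloop
endfacet
facet normal 0.597 -0.802 0.033
outer loop
vertex -4.13 -0.83 -0.064
vertex -3.62 -0.47 -0.532
vertex -3.258 -0.147 0.762
endloop
endfacet
facet normal -0.705 0.082 -0.705
outer loop
vertex -3.62 -0.47 -0.532
vertex -4.062 -0.053 -0.042
vertex -3.552 0.307 -0.51
endloop
endfacet
facet normal 0.965 -0.077 -0.251
outer loop
vertex -3.62 -0.47 -0.532
vertex -3.552 0.307 -0.51
vertex -3.258 -0.147 0.762
endloop
endfacet
facet normal -0.832 0.502 0.236
outer loop
vertex 2.337 -0.894 2.5
vertex 2.789 -0.542 3.344
vertex 2.922 0.494 1.608
endloop
endfacet
facet normal -0.443 -0.345 -0.828
outer loop
vertex 3.671 0.042 1.396
vertex 2.337 -0.894 2.5
vertex 2.922 0.494 1.608
endloop
endfacet
facet normal -0.832 0.502 0.236
outer loop
vertex 2.922 0.494 1.608
vertex 2.789 -0.542 3.344
vertex 3.374 0.846 2.452
endloop
endfacet
facet normal 0.334 0.793 -0.510
outer loop
vertex 3.374 0.846 2.452
vertex 3.671 0.042 1.396
vertex 2.922 0.494 1.608
endloop
endfacet
facet normal -0.334 -0.793 0.510
outer loop
vertex 2.337 -0.894 2.5
vertex 3.538 -0.994 3.132
vertex 2.789 -0.542 3.344
endloop
endfacet
facet normal -0.443 -0.345 -0.828
outer loop
vertex 3.086 -1.346 2.288
vertex 2.337 -0.894 2.5
vertex 3.671 0.042 1.396
endloop
endfacet
facet normal -0.334 -0.793 0.510
outer loop
vertex 3.086 -1.346 2.288
vertex 3.538 -0.994 3.132
vertex 2.337 -0.894 2.5
endloop
endfacet
facet normal 0.443 0.345 0.828
outer loop
vertex 2.789 -0.542 3.344
vertex 3.538 -0.994 3.132
vertex 3.374 0.846 2.452
endloop
endfacet
facet normal 0.334 0.793 -0.510
outer loop
vertex 4.123 0.394 2.24
vertex 3.671 0.042 1.396
vertex 3.374 0.846 2.452
endloop
endfacet
facet normal 0.443 0.345 0.828
outer loop
vertex 3.374 0.846 2.452
vertex 3.538 -0.994 3.132
vertex 4.123 0.394 2.24
endloop
endfacet
facet normal 0.832 -0.502 -0.236
outer loop
vertex 4.123 0.394 2.24
vertex 3.086 -1.346 2.288
vertex 3.671 0.042 1.396
endloop
endfacet
facet normal 0.832 -0.502 -0.236
outer loop
vertex 3.538 -0.994 3.132
vertex 3.086 -1.346 2.288
vertex 4.123 0.394 2.24
endloop
endfacet
facet normal 0.731 0.322 -0.601
outer loop
vertex 1.208 0.275 3.82
vertex 0.92 0.02 3.333
vertex 0.795 0.606 3.495
endloop
endfacet
facet normal -0.179 0.567 0.804
outer loop
vertex 1.208 0.275 3.82
vertex 0.795 0.606 3.495
vertex 0.1 -0.34 4.007
endloop
endfacet
facet normal 0.731 0.322 -0.602
outer loop
vertex 0.795 0.606 3.495
vertex 0.92 0.02 3.333
vertex 0.507 0.351 3.009
endloop
endfacet
facet normal -0.767 0.630 0.124
outer loop
vertex 0.795 0.606 3.495
vertex 0.507 0.351 3.009
vertex 0.1 -0.34 4.007
endloop
endfacet
facet normal 0.731 0.322 -0.602
outer loop
vertex 0.507 0.351 3.009
vertex 0.92 0.02 3.333
vertex 0.632 -0.235 2.847
endloop
endfacet
facet normal -0.904 -0.076 -0.421
outer loop
vertex 0.507 0.351 3.009
vertex 0.632 -0.235 2.847
vertex 0.1 -0.34 4.007
endloop
endfacet
facet normal 0.731 0.322 -0.602
outer loop
vertex 0.632 -0.235 2.847
vertex 0.92 0.02 3.333
vertex 1.044 -0.565 3.171
endloop
endfacet
facet normal -0.453 -0.845 -0.284
outer loop
vertex 0.632 -0.235 2.847
vertex 1.044 -0.565 3.171
vertex 0.1 -0.34 4.007
endloop
endfacet
facet normal 0.732 0.321 -0.601
outer loop
vertex 1.044 -0.565 3.171
vertex 0.92 0.02 3.333
vertex 1.332 -0.311 3.658
endloop
endfacet
facet normal 0.133 -0.909 0.395
outer loop
vertex 1.044 -0.565 3.171
vertex 1.332 -0.311 3.658
vertex 0.1 -0.34 4.007
endloop
endfacet
facet normal 0.732 0.321 -0.601
outer loop
vertex 1.332 -0.311 3.658
vertex 0.92 0.02 3.333
vertex 1.208 0.275 3.82
endloop
endfacet
facet normal 0.271 -0.203 0.941
outer loop
vertex 1.332 -0.311 3.658
vertex 1.208 0.275 3.82
vertex 0.1 -0.34 4.007
endloop
endfacet

endsolid


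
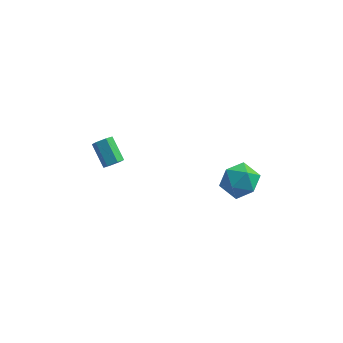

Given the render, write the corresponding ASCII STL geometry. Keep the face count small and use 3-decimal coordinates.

solid 
facet normal -0.530 0.642 0.554
outer loop
vertex 2.874 2.558 -1.57
vertex 2.925 1.793 -0.635
vertex 3.786 2.629 -0.779
endloop
endfacet
facet normal -0.137 0.988 0.069
outer loop
vertex 2.874 2.558 -1.57
vertex 3.786 2.629 -0.779
vertex 4.003 2.742 -1.963
endloop
endfacet
facet normal -0.323 0.749 -0.578
outer loop
vertex 2.874 2.558 -1.57
vertex 4.003 2.742 -1.963
vertex 3.276 1.975 -2.551
endloop
endfacet
facet normal -0.832 0.256 -0.493
outer loop
vertex 2.874 2.558 -1.57
vertex 3.276 1.975 -2.551
vertex 2.609 1.389 -1.73
endloop
endfacet
facet normal -0.960 0.189 0.207
outer loop
vertex 2.874 2.558 -1.57
vertex 2.609 1.389 -1.73
vertex 2.925 1.793 -0.635
endloop
endfacet
facet normal 0.547 0.818 0.178
outer loop
vertex 4.003 2.742 -1.963
vertex 3.786 2.629 -0.779
vertex 4.751 2.091 -1.27
endloop
endfacet
facet normal -0.090 0.258 0.962
outer loop
vertex 3.786 2.629 -0.779
vertex 2.925 1.793 -0.635
vertex 4.084 1.505 -0.449
endloop
endfacet
facet normal -0.784 -0.474 0.401
outer loop
vertex 2.925 1.793 -0.635
vertex 2.609 1.389 -1.73
vertex 3.357 0.738 -1.037
endloop
endfacet
facet normal -0.576 -0.367 -0.730
outer loop
vertex 2.609 1.389 -1.73
vertex 3.276 1.975 -2.551
vertex 3.574 0.851 -2.221
endloop
endfacet
facet normal 0.247 0.432 -0.868
outer loop
vertex 3.276 1.975 -2.551
vertex 4.003 2.742 -1.963
vertex 4.435 1.687 -2.365
endloop
endfacet
facet normal 0.832 -0.256 0.493
outer loop
vertex 4.486 0.922 -1.43
vertex 4.751 2.091 -1.27
vertex 4.084 1.505 -0.449
endloop
endfacet
facet normal 0.323 -0.749 0.578
outer loop
vertex 4.486 0.922 -1.43
vertex 4.084 1.505 -0.449
vertex 3.357 0.738 -1.037
endloop
endfacet
facet normal 0.137 -0.988 -0.069
outer loop
vertex 4.486 0.922 -1.43
vertex 3.357 0.738 -1.037
vertex 3.574 0.851 -2.221
endloop
endfacet
facet normal 0.530 -0.642 -0.554
outer loop
vertex 4.486 0.922 -1.43
vertex 3.574 0.851 -2.221
vertex 4.435 1.687 -2.365
endloop
endfacet
facet normal 0.960 -0.189 -0.207
outer loop
vertex 4.486 0.922 -1.43
vertex 4.435 1.687 -2.365
vertex 4.751 2.091 -1.27
endloop
endfacet
facet normal 0.576 0.367 0.730
outer loop
vertex 4.084 1.505 -0.449
vertex 4.751 2.091 -1.27
vertex 3.786 2.629 -0.779
endloop
endfacet
facet normal -0.247 -0.432 0.868
outer loop
vertex 3.357 0.738 -1.037
vertex 4.084 1.505 -0.449
vertex 2.925 1.793 -0.635
endloop
endfacet
facet normal -0.547 -0.818 -0.178
outer loop
vertex 3.574 0.851 -2.221
vertex 3.357 0.738 -1.037
vertex 2.609 1.389 -1.73
endloop
endfacet
facet normal 0.090 -0.258 -0.962
outer loop
vertex 4.435 1.687 -2.365
vertex 3.574 0.851 -2.221
vertex 3.276 1.975 -2.551
endloop
endfacet
facet normal 0.784 0.474 -0.401
outer loop
vertex 4.751 2.091 -1.27
vertex 4.435 1.687 -2.365
vertex 4.003 2.742 -1.963
endloop
endfacet
facet normal 0.484 -0.649 -0.588
outer loop
vertex -2.376 0.572 0.888
vertex -2.892 0.374 0.682
vertex -2.619 0.822 0.412
endloop
endfacet
facet normal 0.772 0.632 -0.062
outer loop
vertex -2.376 0.572 0.888
vertex -2.619 0.822 0.412
vertex -3.132 1.585 1.804
endloop
endfacet
facet normal 0.772 0.632 -0.062
outer loop
vertex -3.132 1.585 1.804
vertex -2.619 0.822 0.412
vertex -3.374 1.834 1.328
endloop
endfacet
facet normal -0.484 0.649 0.586
outer loop
vertex -3.132 1.585 1.804
vertex -3.374 1.834 1.328
vertex -3.648 1.386 1.598
endloop
endfacet
facet normal 0.484 -0.649 -0.587
outer loop
vertex -2.619 0.822 0.412
vertex -2.892 0.374 0.682
vertex -3.135 0.623 0.206
endloop
endfacet
facet normal 0.028 0.682 -0.730
outer loop
vertex -2.619 0.822 0.412
vertex -3.135 0.623 0.206
vertex -3.374 1.834 1.328
endloop
endfacet
facet normal 0.031 0.683 -0.730
outer loop
vertex -3.374 1.834 1.328
vertex -3.135 0.623 0.206
vertex -3.89 1.636 1.121
endloop
endfacet
facet normal -0.484 0.649 0.586
outer loop
vertex -3.374 1.834 1.328
vertex -3.89 1.636 1.121
vertex -3.648 1.386 1.598
endloop
endfacet
facet normal 0.484 -0.649 -0.587
outer loop
vertex -3.135 0.623 0.206
vertex -2.892 0.374 0.682
vertex -3.408 0.175 0.476
endloop
endfacet
facet normal -0.743 0.050 -0.668
outer loop
vertex -3.135 0.623 0.206
vertex -3.408 0.175 0.476
vertex -3.89 1.636 1.121
endloop
endfacet
facet normal -0.742 0.050 -0.668
outer loop
vertex -3.89 1.636 1.121
vertex -3.408 0.175 0.476
vertex -4.164 1.188 1.392
endloop
endfacet
facet normal -0.483 0.650 0.586
outer loop
vertex -3.89 1.636 1.121
vertex -4.164 1.188 1.392
vertex -3.648 1.386 1.598
endloop
endfacet
facet normal 0.484 -0.649 -0.586
outer loop
vertex -3.408 0.175 0.476
vertex -2.892 0.374 0.682
vertex -3.166 -0.074 0.952
endloop
endfacet
facet normal -0.772 -0.632 0.062
outer loop
vertex -3.408 0.175 0.476
vertex -3.166 -0.074 0.952
vertex -4.164 1.188 1.392
endloop
endfacet
facet normal -0.772 -0.632 0.062
outer loop
vertex -4.164 1.188 1.392
vertex -3.166 -0.074 0.952
vertex -3.921 0.938 1.868
endloop
endfacet
facet normal -0.484 0.649 0.588
outer loop
vertex -4.164 1.188 1.392
vertex -3.921 0.938 1.868
vertex -3.648 1.386 1.598
endloop
endfacet
facet normal 0.484 -0.649 -0.586
outer loop
vertex -3.166 -0.074 0.952
vertex -2.892 0.374 0.682
vertex -2.65 0.124 1.159
endloop
endfacet
facet normal -0.031 -0.683 0.730
outer loop
vertex -3.166 -0.074 0.952
vertex -2.65 0.124 1.159
vertex -3.921 0.938 1.868
endloop
endfacet
facet normal -0.029 -0.682 0.731
outer loop
vertex -3.921 0.938 1.868
vertex -2.65 0.124 1.159
vertex -3.405 1.137 2.074
endloop
endfacet
facet normal -0.484 0.649 0.587
outer loop
vertex -3.921 0.938 1.868
vertex -3.405 1.137 2.074
vertex -3.648 1.386 1.598
endloop
endfacet
facet normal 0.483 -0.650 -0.586
outer loop
vertex -2.65 0.124 1.159
vertex -2.892 0.374 0.682
vertex -2.376 0.572 0.888
endloop
endfacet
facet normal 0.742 -0.050 0.668
outer loop
vertex -2.65 0.124 1.159
vertex -2.376 0.572 0.888
vertex -3.405 1.137 2.074
endloop
endfacet
facet normal 0.743 -0.050 0.668
outer loop
vertex -3.405 1.137 2.074
vertex -2.376 0.572 0.888
vertex -3.132 1.585 1.804
endloop
endfacet
facet normal -0.484 0.649 0.587
outer loop
vertex -3.405 1.137 2.074
vertex -3.132 1.585 1.804
vertex -3.648 1.386 1.598
endloop
endfacet

endsolid


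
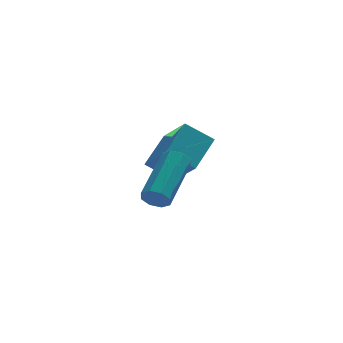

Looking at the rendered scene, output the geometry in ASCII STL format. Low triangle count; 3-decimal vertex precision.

solid 
facet normal -0.786 0.194 0.587
outer loop
vertex 1.334 -1.921 3.87
vertex 2.182 -0.878 4.662
vertex 0.855 -0.75 2.842
endloop
endfacet
facet normal -0.544 -0.668 -0.508
outer loop
vertex 1.798 -0.982 2.138
vertex 1.334 -1.921 3.87
vertex 0.855 -0.75 2.842
endloop
endfacet
facet normal -0.786 0.193 0.587
outer loop
vertex 0.855 -0.75 2.842
vertex 2.182 -0.878 4.662
vertex 1.702 0.293 3.634
endloop
endfacet
facet normal -0.294 0.718 -0.631
outer loop
vertex 1.702 0.293 3.634
vertex 1.798 -0.982 2.138
vertex 0.855 -0.75 2.842
endloop
endfacet
facet normal 0.294 -0.718 0.631
outer loop
vertex 1.334 -1.921 3.87
vertex 3.125 -1.11 3.958
vertex 2.182 -0.878 4.662
endloop
endfacet
facet normal -0.543 -0.669 -0.508
outer loop
vertex 2.278 -2.153 3.166
vertex 1.334 -1.921 3.87
vertex 1.798 -0.982 2.138
endloop
endfacet
facet normal 0.294 -0.718 0.631
outer loop
vertex 2.278 -2.153 3.166
vertex 3.125 -1.11 3.958
vertex 1.334 -1.921 3.87
endloop
endfacet
facet normal 0.543 0.668 0.508
outer loop
vertex 2.182 -0.878 4.662
vertex 3.125 -1.11 3.958
vertex 1.702 0.293 3.634
endloop
endfacet
facet normal -0.294 0.718 -0.631
outer loop
vertex 2.646 0.061 2.93
vertex 1.798 -0.982 2.138
vertex 1.702 0.293 3.634
endloop
endfacet
facet normal 0.543 0.668 0.508
outer loop
vertex 1.702 0.293 3.634
vertex 3.125 -1.11 3.958
vertex 2.646 0.061 2.93
endloop
endfacet
facet normal 0.786 -0.193 -0.587
outer loop
vertex 2.646 0.061 2.93
vertex 2.278 -2.153 3.166
vertex 1.798 -0.982 2.138
endloop
endfacet
facet normal 0.786 -0.193 -0.587
outer loop
vertex 3.125 -1.11 3.958
vertex 2.278 -2.153 3.166
vertex 2.646 0.061 2.93
endloop
endfacet
facet normal -0.460 -0.759 -0.460
outer loop
vertex 0.923 -4.874 2.928
vertex 0.49 -4.76 3.173
vertex 0.702 -4.62 2.73
endloop
endfacet
facet normal 0.683 0.026 -0.730
outer loop
vertex 0.923 -4.874 2.928
vertex 0.702 -4.62 2.73
vertex 1.882 -3.295 3.882
endloop
endfacet
facet normal 0.682 0.027 -0.730
outer loop
vertex 1.882 -3.295 3.882
vertex 0.702 -4.62 2.73
vertex 1.661 -3.041 3.685
endloop
endfacet
facet normal 0.462 0.758 0.459
outer loop
vertex 1.882 -3.295 3.882
vertex 1.661 -3.041 3.685
vertex 1.45 -3.18 4.127
endloop
endfacet
facet normal -0.460 -0.759 -0.460
outer loop
vertex 0.702 -4.62 2.73
vertex 0.49 -4.76 3.173
vertex 0.357 -4.448 2.791
endloop
endfacet
facet normal 0.084 0.478 -0.874
outer loop
vertex 0.702 -4.62 2.73
vertex 0.357 -4.448 2.791
vertex 1.661 -3.041 3.685
endloop
endfacet
facet normal 0.084 0.478 -0.874
outer loop
vertex 1.661 -3.041 3.685
vertex 0.357 -4.448 2.791
vertex 1.316 -2.869 3.746
endloop
endfacet
facet normal 0.460 0.760 0.459
outer loop
vertex 1.661 -3.041 3.685
vertex 1.316 -2.869 3.746
vertex 1.45 -3.18 4.127
endloop
endfacet
facet normal -0.462 -0.759 -0.459
outer loop
vertex 0.357 -4.448 2.791
vertex 0.49 -4.76 3.173
vertex 0.09 -4.458 3.076
endloop
endfacet
facet normal -0.566 0.650 -0.507
outer loop
vertex 0.357 -4.448 2.791
vertex 0.09 -4.458 3.076
vertex 1.316 -2.869 3.746
endloop
endfacet
facet normal -0.567 0.650 -0.506
outer loop
vertex 1.316 -2.869 3.746
vertex 0.09 -4.458 3.076
vertex 1.05 -2.879 4.031
endloop
endfacet
facet normal 0.462 0.760 0.458
outer loop
vertex 1.316 -2.869 3.746
vertex 1.05 -2.879 4.031
vertex 1.45 -3.18 4.127
endloop
endfacet
facet normal -0.462 -0.759 -0.458
outer loop
vertex 0.09 -4.458 3.076
vertex 0.49 -4.76 3.173
vertex 0.058 -4.645 3.418
endloop
endfacet
facet normal -0.883 0.441 0.159
outer loop
vertex 0.09 -4.458 3.076
vertex 0.058 -4.645 3.418
vertex 1.05 -2.879 4.031
endloop
endfacet
facet normal -0.883 0.442 0.157
outer loop
vertex 1.05 -2.879 4.031
vertex 0.058 -4.645 3.418
vertex 1.017 -3.066 4.372
endloop
endfacet
facet normal 0.460 0.759 0.461
outer loop
vertex 1.05 -2.879 4.031
vertex 1.017 -3.066 4.372
vertex 1.45 -3.18 4.127
endloop
endfacet
facet normal -0.462 -0.758 -0.459
outer loop
vertex 0.058 -4.645 3.418
vertex 0.49 -4.76 3.173
vertex 0.279 -4.899 3.615
endloop
endfacet
facet normal -0.682 -0.027 0.731
outer loop
vertex 0.058 -4.645 3.418
vertex 0.279 -4.899 3.615
vertex 1.017 -3.066 4.372
endloop
endfacet
facet normal -0.684 -0.026 0.729
outer loop
vertex 1.017 -3.066 4.372
vertex 0.279 -4.899 3.615
vertex 1.238 -3.32 4.57
endloop
endfacet
facet normal 0.460 0.759 0.460
outer loop
vertex 1.017 -3.066 4.372
vertex 1.238 -3.32 4.57
vertex 1.45 -3.18 4.127
endloop
endfacet
facet normal -0.460 -0.760 -0.459
outer loop
vertex 0.279 -4.899 3.615
vertex 0.49 -4.76 3.173
vertex 0.624 -5.071 3.554
endloop
endfacet
facet normal -0.084 -0.478 0.874
outer loop
vertex 0.279 -4.899 3.615
vertex 0.624 -5.071 3.554
vertex 1.238 -3.32 4.57
endloop
endfacet
facet normal -0.084 -0.478 0.874
outer loop
vertex 1.238 -3.32 4.57
vertex 0.624 -5.071 3.554
vertex 1.583 -3.492 4.509
endloop
endfacet
facet normal 0.460 0.759 0.460
outer loop
vertex 1.238 -3.32 4.57
vertex 1.583 -3.492 4.509
vertex 1.45 -3.18 4.127
endloop
endfacet
facet normal -0.462 -0.760 -0.458
outer loop
vertex 0.624 -5.071 3.554
vertex 0.49 -4.76 3.173
vertex 0.89 -5.061 3.269
endloop
endfacet
facet normal 0.567 -0.650 0.506
outer loop
vertex 0.624 -5.071 3.554
vertex 0.89 -5.061 3.269
vertex 1.583 -3.492 4.509
endloop
endfacet
facet normal 0.566 -0.650 0.507
outer loop
vertex 1.583 -3.492 4.509
vertex 0.89 -5.061 3.269
vertex 1.85 -3.482 4.224
endloop
endfacet
facet normal 0.462 0.759 0.459
outer loop
vertex 1.583 -3.492 4.509
vertex 1.85 -3.482 4.224
vertex 1.45 -3.18 4.127
endloop
endfacet
facet normal -0.460 -0.759 -0.461
outer loop
vertex 0.89 -5.061 3.269
vertex 0.49 -4.76 3.173
vertex 0.923 -4.874 2.928
endloop
endfacet
facet normal 0.883 -0.442 -0.157
outer loop
vertex 0.89 -5.061 3.269
vertex 0.923 -4.874 2.928
vertex 1.85 -3.482 4.224
endloop
endfacet
facet normal 0.883 -0.441 -0.158
outer loop
vertex 1.85 -3.482 4.224
vertex 0.923 -4.874 2.928
vertex 1.882 -3.295 3.882
endloop
endfacet
facet normal 0.462 0.759 0.458
outer loop
vertex 1.85 -3.482 4.224
vertex 1.882 -3.295 3.882
vertex 1.45 -3.18 4.127
endloop
endfacet

endsolid
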